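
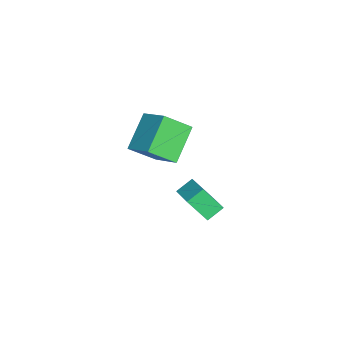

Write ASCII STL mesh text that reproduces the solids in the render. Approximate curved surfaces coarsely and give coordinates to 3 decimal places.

solid 
facet normal -0.613 -0.617 -0.494
outer loop
vertex -2.084 -1.219 -1.974
vertex -3.539 -0.719 -0.792
vertex -2.472 -0.059 -2.942
endloop
endfacet
facet normal 0.750 -0.258 -0.609
outer loop
vertex -1.461 0.959 -2.128
vertex -2.084 -1.219 -1.974
vertex -2.472 -0.059 -2.942
endloop
endfacet
facet normal -0.613 -0.617 -0.494
outer loop
vertex -2.472 -0.059 -2.942
vertex -3.539 -0.719 -0.792
vertex -3.927 0.44 -1.76
endloop
endfacet
facet normal -0.249 0.744 -0.621
outer loop
vertex -3.927 0.44 -1.76
vertex -1.461 0.959 -2.128
vertex -2.472 -0.059 -2.942
endloop
endfacet
facet normal 0.249 -0.743 0.621
outer loop
vertex -2.084 -1.219 -1.974
vertex -2.528 0.299 0.022
vertex -3.539 -0.719 -0.792
endloop
endfacet
facet normal 0.750 -0.258 -0.609
outer loop
vertex -1.073 -0.2 -1.16
vertex -2.084 -1.219 -1.974
vertex -1.461 0.959 -2.128
endloop
endfacet
facet normal 0.249 -0.743 0.621
outer loop
vertex -1.073 -0.2 -1.16
vertex -2.528 0.299 0.022
vertex -2.084 -1.219 -1.974
endloop
endfacet
facet normal -0.750 0.258 0.609
outer loop
vertex -3.539 -0.719 -0.792
vertex -2.528 0.299 0.022
vertex -3.927 0.44 -1.76
endloop
endfacet
facet normal -0.249 0.743 -0.621
outer loop
vertex -2.916 1.459 -0.946
vertex -1.461 0.959 -2.128
vertex -3.927 0.44 -1.76
endloop
endfacet
facet normal -0.750 0.257 0.609
outer loop
vertex -3.927 0.44 -1.76
vertex -2.528 0.299 0.022
vertex -2.916 1.459 -0.946
endloop
endfacet
facet normal 0.613 0.617 0.493
outer loop
vertex -2.916 1.459 -0.946
vertex -1.073 -0.2 -1.16
vertex -1.461 0.959 -2.128
endloop
endfacet
facet normal 0.613 0.617 0.494
outer loop
vertex -2.528 0.299 0.022
vertex -1.073 -0.2 -1.16
vertex -2.916 1.459 -0.946
endloop
endfacet
facet normal -0.841 -0.416 -0.347
outer loop
vertex 1.867 1.356 -0.882
vertex 1.396 1.943 -0.445
vertex 1.901 2.191 -1.967
endloop
endfacet
facet normal 0.541 -0.674 -0.502
outer loop
vertex 3.044 2.757 -1.495
vertex 1.867 1.356 -0.882
vertex 1.901 2.191 -1.967
endloop
endfacet
facet normal -0.841 -0.416 -0.347
outer loop
vertex 1.901 2.191 -1.967
vertex 1.396 1.943 -0.445
vertex 1.43 2.778 -1.53
endloop
endfacet
facet normal 0.025 0.610 -0.792
outer loop
vertex 1.43 2.778 -1.53
vertex 3.044 2.757 -1.495
vertex 1.901 2.191 -1.967
endloop
endfacet
facet normal -0.025 -0.610 0.792
outer loop
vertex 1.867 1.356 -0.882
vertex 2.539 2.509 0.027
vertex 1.396 1.943 -0.445
endloop
endfacet
facet normal 0.541 -0.674 -0.502
outer loop
vertex 3.01 1.922 -0.41
vertex 1.867 1.356 -0.882
vertex 3.044 2.757 -1.495
endloop
endfacet
facet normal -0.025 -0.610 0.792
outer loop
vertex 3.01 1.922 -0.41
vertex 2.539 2.509 0.027
vertex 1.867 1.356 -0.882
endloop
endfacet
facet normal -0.541 0.674 0.502
outer loop
vertex 1.396 1.943 -0.445
vertex 2.539 2.509 0.027
vertex 1.43 2.778 -1.53
endloop
endfacet
facet normal 0.025 0.610 -0.792
outer loop
vertex 2.573 3.344 -1.058
vertex 3.044 2.757 -1.495
vertex 1.43 2.778 -1.53
endloop
endfacet
facet normal -0.541 0.674 0.502
outer loop
vertex 1.43 2.778 -1.53
vertex 2.539 2.509 0.027
vertex 2.573 3.344 -1.058
endloop
endfacet
facet normal 0.841 0.416 0.347
outer loop
vertex 2.573 3.344 -1.058
vertex 3.01 1.922 -0.41
vertex 3.044 2.757 -1.495
endloop
endfacet
facet normal 0.841 0.416 0.347
outer loop
vertex 2.539 2.509 0.027
vertex 3.01 1.922 -0.41
vertex 2.573 3.344 -1.058
endloop
endfacet

endsolid


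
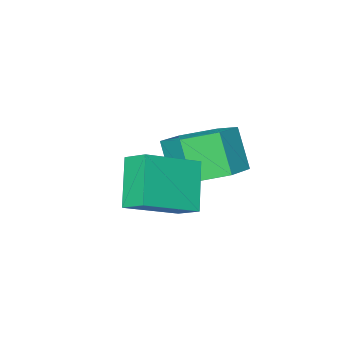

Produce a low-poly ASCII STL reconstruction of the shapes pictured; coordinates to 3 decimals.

solid 
facet normal 0.095 0.494 -0.864
outer loop
vertex -1.694 3.457 0.675
vertex -2.641 3.058 0.343
vertex -2.608 3.994 0.881
endloop
endfacet
facet normal 0.524 0.714 0.465
outer loop
vertex -1.694 3.457 0.675
vertex -2.608 3.994 0.881
vertex -1.832 2.742 1.928
endloop
endfacet
facet normal 0.524 0.714 0.465
outer loop
vertex -1.832 2.742 1.928
vertex -2.608 3.994 0.881
vertex -2.746 3.278 2.135
endloop
endfacet
facet normal -0.094 -0.494 0.865
outer loop
vertex -1.832 2.742 1.928
vertex -2.746 3.278 2.135
vertex -2.779 2.342 1.597
endloop
endfacet
facet normal 0.095 0.494 -0.865
outer loop
vertex -2.608 3.994 0.881
vertex -2.641 3.058 0.343
vertex -3.556 3.594 0.549
endloop
endfacet
facet normal -0.471 0.787 0.398
outer loop
vertex -2.608 3.994 0.881
vertex -3.556 3.594 0.549
vertex -2.746 3.278 2.135
endloop
endfacet
facet normal -0.471 0.787 0.398
outer loop
vertex -2.746 3.278 2.135
vertex -3.556 3.594 0.549
vertex -3.693 2.879 1.803
endloop
endfacet
facet normal -0.095 -0.494 0.864
outer loop
vertex -2.746 3.278 2.135
vertex -3.693 2.879 1.803
vertex -2.779 2.342 1.597
endloop
endfacet
facet normal 0.094 0.493 -0.865
outer loop
vertex -3.556 3.594 0.549
vertex -2.641 3.058 0.343
vertex -3.588 2.658 0.012
endloop
endfacet
facet normal -0.995 0.073 -0.067
outer loop
vertex -3.556 3.594 0.549
vertex -3.588 2.658 0.012
vertex -3.693 2.879 1.803
endloop
endfacet
facet normal -0.995 0.074 -0.067
outer loop
vertex -3.693 2.879 1.803
vertex -3.588 2.658 0.012
vertex -3.726 1.943 1.265
endloop
endfacet
facet normal -0.095 -0.494 0.864
outer loop
vertex -3.693 2.879 1.803
vertex -3.726 1.943 1.265
vertex -2.779 2.342 1.597
endloop
endfacet
facet normal 0.094 0.494 -0.865
outer loop
vertex -3.588 2.658 0.012
vertex -2.641 3.058 0.343
vertex -2.674 2.122 -0.195
endloop
endfacet
facet normal -0.524 -0.714 -0.465
outer loop
vertex -3.588 2.658 0.012
vertex -2.674 2.122 -0.195
vertex -3.726 1.943 1.265
endloop
endfacet
facet normal -0.524 -0.714 -0.465
outer loop
vertex -3.726 1.943 1.265
vertex -2.674 2.122 -0.195
vertex -2.812 1.406 1.059
endloop
endfacet
facet normal -0.095 -0.494 0.864
outer loop
vertex -3.726 1.943 1.265
vertex -2.812 1.406 1.059
vertex -2.779 2.342 1.597
endloop
endfacet
facet normal 0.095 0.494 -0.864
outer loop
vertex -2.674 2.122 -0.195
vertex -2.641 3.058 0.343
vertex -1.727 2.521 0.137
endloop
endfacet
facet normal 0.471 -0.787 -0.398
outer loop
vertex -2.674 2.122 -0.195
vertex -1.727 2.521 0.137
vertex -2.812 1.406 1.059
endloop
endfacet
facet normal 0.471 -0.787 -0.397
outer loop
vertex -2.812 1.406 1.059
vertex -1.727 2.521 0.137
vertex -1.864 1.806 1.391
endloop
endfacet
facet normal -0.095 -0.494 0.865
outer loop
vertex -2.812 1.406 1.059
vertex -1.864 1.806 1.391
vertex -2.779 2.342 1.597
endloop
endfacet
facet normal 0.095 0.494 -0.864
outer loop
vertex -1.727 2.521 0.137
vertex -2.641 3.058 0.343
vertex -1.694 3.457 0.675
endloop
endfacet
facet normal 0.995 -0.073 0.067
outer loop
vertex -1.727 2.521 0.137
vertex -1.694 3.457 0.675
vertex -1.864 1.806 1.391
endloop
endfacet
facet normal 0.995 -0.073 0.068
outer loop
vertex -1.864 1.806 1.391
vertex -1.694 3.457 0.675
vertex -1.832 2.742 1.928
endloop
endfacet
facet normal -0.094 -0.493 0.865
outer loop
vertex -1.864 1.806 1.391
vertex -1.832 2.742 1.928
vertex -2.779 2.342 1.597
endloop
endfacet
facet normal -0.426 -0.514 0.745
outer loop
vertex -0.094 3.574 2.442
vertex -1.747 3.776 1.636
vertex 0.032 2.825 1.997
endloop
endfacet
facet normal 0.893 -0.109 0.436
outer loop
vertex 0.727 3.664 0.784
vertex -0.094 3.574 2.442
vertex 0.032 2.825 1.997
endloop
endfacet
facet normal -0.426 -0.515 0.744
outer loop
vertex 0.032 2.825 1.997
vertex -1.747 3.776 1.636
vertex -1.621 3.028 1.19
endloop
endfacet
facet normal 0.143 -0.850 -0.506
outer loop
vertex -1.621 3.028 1.19
vertex 0.727 3.664 0.784
vertex 0.032 2.825 1.997
endloop
endfacet
facet normal -0.143 0.850 0.506
outer loop
vertex -0.094 3.574 2.442
vertex -1.052 4.615 0.423
vertex -1.747 3.776 1.636
endloop
endfacet
facet normal 0.893 -0.110 0.436
outer loop
vertex 0.601 4.412 1.23
vertex -0.094 3.574 2.442
vertex 0.727 3.664 0.784
endloop
endfacet
facet normal -0.143 0.851 0.506
outer loop
vertex 0.601 4.412 1.23
vertex -1.052 4.615 0.423
vertex -0.094 3.574 2.442
endloop
endfacet
facet normal -0.893 0.110 -0.436
outer loop
vertex -1.747 3.776 1.636
vertex -1.052 4.615 0.423
vertex -1.621 3.028 1.19
endloop
endfacet
facet normal 0.143 -0.851 -0.506
outer loop
vertex -0.926 3.866 -0.022
vertex 0.727 3.664 0.784
vertex -1.621 3.028 1.19
endloop
endfacet
facet normal -0.893 0.109 -0.437
outer loop
vertex -1.621 3.028 1.19
vertex -1.052 4.615 0.423
vertex -0.926 3.866 -0.022
endloop
endfacet
facet normal 0.426 0.515 -0.744
outer loop
vertex -0.926 3.866 -0.022
vertex 0.601 4.412 1.23
vertex 0.727 3.664 0.784
endloop
endfacet
facet normal 0.426 0.514 -0.744
outer loop
vertex -1.052 4.615 0.423
vertex 0.601 4.412 1.23
vertex -0.926 3.866 -0.022
endloop
endfacet

endsolid


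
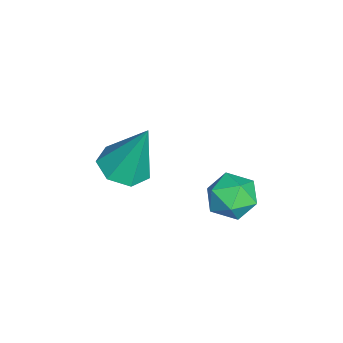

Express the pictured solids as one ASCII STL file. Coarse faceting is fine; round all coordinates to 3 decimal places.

solid 
facet normal -0.216 0.974 -0.069
outer loop
vertex 1.454 0.076 0.091
vertex 1.294 0.094 0.841
vertex 2.008 0.235 0.598
endloop
endfacet
facet normal 0.277 0.788 -0.550
outer loop
vertex 1.454 0.076 0.091
vertex 2.008 0.235 0.598
vertex 2.153 -0.23 0.005
endloop
endfacet
facet normal 0.002 0.275 -0.961
outer loop
vertex 1.454 0.076 0.091
vertex 2.153 -0.23 0.005
vertex 1.527 -0.658 -0.119
endloop
endfacet
facet normal -0.662 0.144 -0.735
outer loop
vertex 1.454 0.076 0.091
vertex 1.527 -0.658 -0.119
vertex 0.997 -0.458 0.398
endloop
endfacet
facet normal -0.797 0.576 -0.184
outer loop
vertex 1.454 0.076 0.091
vertex 0.997 -0.458 0.398
vertex 1.294 0.094 0.841
endloop
endfacet
facet normal 0.836 0.512 -0.197
outer loop
vertex 2.153 -0.23 0.005
vertex 2.008 0.235 0.598
vertex 2.423 -0.402 0.702
endloop
endfacet
facet normal 0.037 0.814 0.580
outer loop
vertex 2.008 0.235 0.598
vertex 1.294 0.094 0.841
vertex 1.893 -0.202 1.219
endloop
endfacet
facet normal -0.904 0.171 0.392
outer loop
vertex 1.294 0.094 0.841
vertex 0.997 -0.458 0.398
vertex 1.267 -0.63 1.095
endloop
endfacet
facet normal -0.686 -0.529 -0.499
outer loop
vertex 0.997 -0.458 0.398
vertex 1.527 -0.658 -0.119
vertex 1.412 -1.095 0.502
endloop
endfacet
facet normal 0.389 -0.318 -0.865
outer loop
vertex 1.527 -0.658 -0.119
vertex 2.153 -0.23 0.005
vertex 2.126 -0.954 0.259
endloop
endfacet
facet normal 0.662 -0.144 0.735
outer loop
vertex 1.966 -0.936 1.009
vertex 2.423 -0.402 0.702
vertex 1.893 -0.202 1.219
endloop
endfacet
facet normal -0.002 -0.275 0.961
outer loop
vertex 1.966 -0.936 1.009
vertex 1.893 -0.202 1.219
vertex 1.267 -0.63 1.095
endloop
endfacet
facet normal -0.277 -0.788 0.550
outer loop
vertex 1.966 -0.936 1.009
vertex 1.267 -0.63 1.095
vertex 1.412 -1.095 0.502
endloop
endfacet
facet normal 0.216 -0.974 0.069
outer loop
vertex 1.966 -0.936 1.009
vertex 1.412 -1.095 0.502
vertex 2.126 -0.954 0.259
endloop
endfacet
facet normal 0.797 -0.576 0.184
outer loop
vertex 1.966 -0.936 1.009
vertex 2.126 -0.954 0.259
vertex 2.423 -0.402 0.702
endloop
endfacet
facet normal 0.686 0.529 0.499
outer loop
vertex 1.893 -0.202 1.219
vertex 2.423 -0.402 0.702
vertex 2.008 0.235 0.598
endloop
endfacet
facet normal -0.389 0.318 0.865
outer loop
vertex 1.267 -0.63 1.095
vertex 1.893 -0.202 1.219
vertex 1.294 0.094 0.841
endloop
endfacet
facet normal -0.836 -0.512 0.197
outer loop
vertex 1.412 -1.095 0.502
vertex 1.267 -0.63 1.095
vertex 0.997 -0.458 0.398
endloop
endfacet
facet normal -0.037 -0.814 -0.580
outer loop
vertex 2.126 -0.954 0.259
vertex 1.412 -1.095 0.502
vertex 1.527 -0.658 -0.119
endloop
endfacet
facet normal 0.904 -0.171 -0.392
outer loop
vertex 2.423 -0.402 0.702
vertex 2.126 -0.954 0.259
vertex 2.153 -0.23 0.005
endloop
endfacet
facet normal -0.096 -0.357 -0.929
outer loop
vertex 1.124 -3.12 0.071
vertex 0.409 -3.401 0.253
vertex 0.6 -2.692 -0.039
endloop
endfacet
facet normal 0.631 0.776 0.013
outer loop
vertex 1.124 -3.12 0.071
vertex 0.6 -2.692 -0.039
vertex 0.591 -2.719 2.027
endloop
endfacet
facet normal -0.095 -0.357 -0.929
outer loop
vertex 0.6 -2.692 -0.039
vertex 0.409 -3.401 0.253
vertex -0.068 -2.798 0.07
endloop
endfacet
facet normal -0.155 0.988 0.012
outer loop
vertex 0.6 -2.692 -0.039
vertex -0.068 -2.798 0.07
vertex 0.591 -2.719 2.027
endloop
endfacet
facet normal -0.095 -0.357 -0.929
outer loop
vertex -0.068 -2.798 0.07
vertex 0.409 -3.401 0.253
vertex -0.378 -3.358 0.317
endloop
endfacet
facet normal -0.798 0.550 0.246
outer loop
vertex -0.068 -2.798 0.07
vertex -0.378 -3.358 0.317
vertex 0.591 -2.719 2.027
endloop
endfacet
facet normal -0.095 -0.358 -0.929
outer loop
vertex -0.378 -3.358 0.317
vertex 0.409 -3.401 0.253
vertex -0.095 -3.95 0.516
endloop
endfacet
facet normal -0.815 -0.208 0.540
outer loop
vertex -0.378 -3.358 0.317
vertex -0.095 -3.95 0.516
vertex 0.591 -2.719 2.027
endloop
endfacet
facet normal -0.096 -0.357 -0.929
outer loop
vertex -0.095 -3.95 0.516
vertex 0.409 -3.401 0.253
vertex 0.567 -4.129 0.516
endloop
endfacet
facet normal -0.194 -0.716 0.671
outer loop
vertex -0.095 -3.95 0.516
vertex 0.567 -4.129 0.516
vertex 0.591 -2.719 2.027
endloop
endfacet
facet normal -0.096 -0.357 -0.929
outer loop
vertex 0.567 -4.129 0.516
vertex 0.409 -3.401 0.253
vertex 1.11 -3.759 0.318
endloop
endfacet
facet normal 0.599 -0.590 0.541
outer loop
vertex 0.567 -4.129 0.516
vertex 1.11 -3.759 0.318
vertex 0.591 -2.719 2.027
endloop
endfacet
facet normal -0.096 -0.357 -0.929
outer loop
vertex 1.11 -3.759 0.318
vertex 0.409 -3.401 0.253
vertex 1.124 -3.12 0.071
endloop
endfacet
facet normal 0.966 0.075 0.248
outer loop
vertex 1.11 -3.759 0.318
vertex 1.124 -3.12 0.071
vertex 0.591 -2.719 2.027
endloop
endfacet

endsolid


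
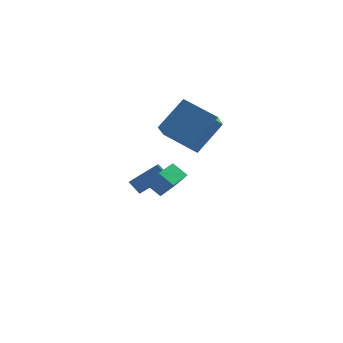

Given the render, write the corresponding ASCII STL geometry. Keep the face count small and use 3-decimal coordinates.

solid 
facet normal -0.682 -0.702 0.205
outer loop
vertex -0.26 -4.028 2.335
vertex -0.799 -3.735 1.545
vertex 0.229 -4.671 1.763
endloop
endfacet
facet normal 0.539 -0.293 0.790
outer loop
vertex 1.519 -3.345 1.375
vertex -0.26 -4.028 2.335
vertex 0.229 -4.671 1.763
endloop
endfacet
facet normal -0.682 -0.702 0.205
outer loop
vertex 0.229 -4.671 1.763
vertex -0.799 -3.735 1.545
vertex -0.31 -4.378 0.973
endloop
endfacet
facet normal 0.494 -0.650 -0.578
outer loop
vertex -0.31 -4.378 0.973
vertex 1.519 -3.345 1.375
vertex 0.229 -4.671 1.763
endloop
endfacet
facet normal -0.494 0.650 0.578
outer loop
vertex -0.26 -4.028 2.335
vertex 0.491 -2.409 1.157
vertex -0.799 -3.735 1.545
endloop
endfacet
facet normal 0.539 -0.293 0.790
outer loop
vertex 1.03 -2.702 1.947
vertex -0.26 -4.028 2.335
vertex 1.519 -3.345 1.375
endloop
endfacet
facet normal -0.494 0.650 0.578
outer loop
vertex 1.03 -2.702 1.947
vertex 0.491 -2.409 1.157
vertex -0.26 -4.028 2.335
endloop
endfacet
facet normal -0.539 0.293 -0.790
outer loop
vertex -0.799 -3.735 1.545
vertex 0.491 -2.409 1.157
vertex -0.31 -4.378 0.973
endloop
endfacet
facet normal 0.494 -0.650 -0.578
outer loop
vertex 0.98 -3.052 0.585
vertex 1.519 -3.345 1.375
vertex -0.31 -4.378 0.973
endloop
endfacet
facet normal -0.539 0.293 -0.790
outer loop
vertex -0.31 -4.378 0.973
vertex 0.491 -2.409 1.157
vertex 0.98 -3.052 0.585
endloop
endfacet
facet normal 0.682 0.702 -0.205
outer loop
vertex 0.98 -3.052 0.585
vertex 1.03 -2.702 1.947
vertex 1.519 -3.345 1.375
endloop
endfacet
facet normal 0.682 0.702 -0.205
outer loop
vertex 0.491 -2.409 1.157
vertex 1.03 -2.702 1.947
vertex 0.98 -3.052 0.585
endloop
endfacet
facet normal -0.388 0.624 0.678
outer loop
vertex 0.938 2.912 -2.628
vertex 2.441 2.747 -1.615
vertex 1.318 3.634 -3.075
endloop
endfacet
facet normal -0.826 0.090 -0.556
outer loop
vertex 1.679 3.053 -3.705
vertex 0.938 2.912 -2.628
vertex 1.318 3.634 -3.075
endloop
endfacet
facet normal -0.388 0.624 0.678
outer loop
vertex 1.318 3.634 -3.075
vertex 2.441 2.747 -1.615
vertex 2.821 3.469 -2.062
endloop
endfacet
facet normal 0.409 0.776 -0.481
outer loop
vertex 2.821 3.469 -2.062
vertex 1.679 3.053 -3.705
vertex 1.318 3.634 -3.075
endloop
endfacet
facet normal -0.409 -0.776 0.481
outer loop
vertex 0.938 2.912 -2.628
vertex 2.802 2.166 -2.245
vertex 2.441 2.747 -1.615
endloop
endfacet
facet normal -0.826 0.090 -0.556
outer loop
vertex 1.299 2.331 -3.258
vertex 0.938 2.912 -2.628
vertex 1.679 3.053 -3.705
endloop
endfacet
facet normal -0.409 -0.776 0.481
outer loop
vertex 1.299 2.331 -3.258
vertex 2.802 2.166 -2.245
vertex 0.938 2.912 -2.628
endloop
endfacet
facet normal 0.826 -0.090 0.556
outer loop
vertex 2.441 2.747 -1.615
vertex 2.802 2.166 -2.245
vertex 2.821 3.469 -2.062
endloop
endfacet
facet normal 0.409 0.776 -0.481
outer loop
vertex 3.182 2.888 -2.692
vertex 1.679 3.053 -3.705
vertex 2.821 3.469 -2.062
endloop
endfacet
facet normal 0.826 -0.090 0.556
outer loop
vertex 2.821 3.469 -2.062
vertex 2.802 2.166 -2.245
vertex 3.182 2.888 -2.692
endloop
endfacet
facet normal 0.388 -0.624 -0.678
outer loop
vertex 3.182 2.888 -2.692
vertex 1.299 2.331 -3.258
vertex 1.679 3.053 -3.705
endloop
endfacet
facet normal 0.388 -0.624 -0.678
outer loop
vertex 2.802 2.166 -2.245
vertex 1.299 2.331 -3.258
vertex 3.182 2.888 -2.692
endloop
endfacet
facet normal -0.546 0.769 0.332
outer loop
vertex 3.132 0.917 4.075
vertex 3.896 2.016 2.785
vertex 1.533 0.387 2.677
endloop
endfacet
facet normal -0.411 -0.591 0.694
outer loop
vertex 2.684 -1.236 1.975
vertex 3.132 0.917 4.075
vertex 1.533 0.387 2.677
endloop
endfacet
facet normal -0.546 0.769 0.333
outer loop
vertex 1.533 0.387 2.677
vertex 3.896 2.016 2.785
vertex 2.297 1.487 1.386
endloop
endfacet
facet normal -0.731 -0.242 -0.639
outer loop
vertex 2.297 1.487 1.386
vertex 2.684 -1.236 1.975
vertex 1.533 0.387 2.677
endloop
endfacet
facet normal 0.731 0.242 0.639
outer loop
vertex 3.132 0.917 4.075
vertex 5.047 0.393 2.083
vertex 3.896 2.016 2.785
endloop
endfacet
facet normal -0.411 -0.591 0.694
outer loop
vertex 4.283 -0.707 3.374
vertex 3.132 0.917 4.075
vertex 2.684 -1.236 1.975
endloop
endfacet
facet normal 0.730 0.242 0.639
outer loop
vertex 4.283 -0.707 3.374
vertex 5.047 0.393 2.083
vertex 3.132 0.917 4.075
endloop
endfacet
facet normal 0.411 0.592 -0.694
outer loop
vertex 3.896 2.016 2.785
vertex 5.047 0.393 2.083
vertex 2.297 1.487 1.386
endloop
endfacet
facet normal -0.730 -0.242 -0.639
outer loop
vertex 3.448 -0.137 0.685
vertex 2.684 -1.236 1.975
vertex 2.297 1.487 1.386
endloop
endfacet
facet normal 0.411 0.591 -0.694
outer loop
vertex 2.297 1.487 1.386
vertex 5.047 0.393 2.083
vertex 3.448 -0.137 0.685
endloop
endfacet
facet normal 0.545 -0.769 -0.332
outer loop
vertex 3.448 -0.137 0.685
vertex 4.283 -0.707 3.374
vertex 2.684 -1.236 1.975
endloop
endfacet
facet normal 0.546 -0.769 -0.332
outer loop
vertex 5.047 0.393 2.083
vertex 4.283 -0.707 3.374
vertex 3.448 -0.137 0.685
endloop
endfacet

endsolid


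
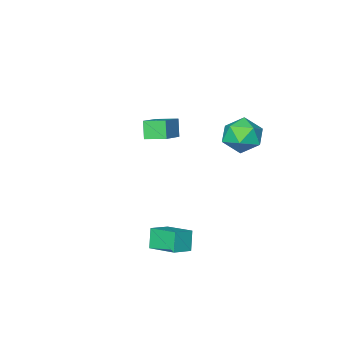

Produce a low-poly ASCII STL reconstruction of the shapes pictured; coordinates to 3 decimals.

solid 
facet normal -0.929 -0.084 -0.360
outer loop
vertex 1.545 2.187 -2.821
vertex 1.233 3.655 -2.359
vertex 1.894 2.574 -3.813
endloop
endfacet
facet normal 0.198 -0.935 -0.295
outer loop
vertex 2.907 2.665 -3.421
vertex 1.545 2.187 -2.821
vertex 1.894 2.574 -3.813
endloop
endfacet
facet normal -0.929 -0.084 -0.360
outer loop
vertex 1.894 2.574 -3.813
vertex 1.233 3.655 -2.359
vertex 1.582 4.041 -3.351
endloop
endfacet
facet normal 0.312 0.345 -0.885
outer loop
vertex 1.582 4.041 -3.351
vertex 2.907 2.665 -3.421
vertex 1.894 2.574 -3.813
endloop
endfacet
facet normal -0.312 -0.345 0.885
outer loop
vertex 1.545 2.187 -2.821
vertex 2.246 3.746 -1.967
vertex 1.233 3.655 -2.359
endloop
endfacet
facet normal 0.199 -0.935 -0.294
outer loop
vertex 2.558 2.279 -2.429
vertex 1.545 2.187 -2.821
vertex 2.907 2.665 -3.421
endloop
endfacet
facet normal -0.311 -0.345 0.885
outer loop
vertex 2.558 2.279 -2.429
vertex 2.246 3.746 -1.967
vertex 1.545 2.187 -2.821
endloop
endfacet
facet normal -0.198 0.935 0.294
outer loop
vertex 1.233 3.655 -2.359
vertex 2.246 3.746 -1.967
vertex 1.582 4.041 -3.351
endloop
endfacet
facet normal 0.311 0.345 -0.886
outer loop
vertex 2.595 4.133 -2.959
vertex 2.907 2.665 -3.421
vertex 1.582 4.041 -3.351
endloop
endfacet
facet normal -0.199 0.935 0.295
outer loop
vertex 1.582 4.041 -3.351
vertex 2.246 3.746 -1.967
vertex 2.595 4.133 -2.959
endloop
endfacet
facet normal 0.929 0.084 0.360
outer loop
vertex 2.595 4.133 -2.959
vertex 2.558 2.279 -2.429
vertex 2.907 2.665 -3.421
endloop
endfacet
facet normal 0.929 0.084 0.360
outer loop
vertex 2.246 3.746 -1.967
vertex 2.558 2.279 -2.429
vertex 2.595 4.133 -2.959
endloop
endfacet
facet normal -0.776 -0.451 -0.441
outer loop
vertex -2.006 -3.678 0.09
vertex -2.671 -2.771 0.331
vertex -1.732 -3.228 -0.852
endloop
endfacet
facet normal 0.578 -0.789 -0.209
outer loop
vertex -0.429 -2.469 -0.111
vertex -2.006 -3.678 0.09
vertex -1.732 -3.228 -0.852
endloop
endfacet
facet normal -0.776 -0.451 -0.441
outer loop
vertex -1.732 -3.228 -0.852
vertex -2.671 -2.771 0.331
vertex -2.397 -2.32 -0.612
endloop
endfacet
facet normal 0.254 0.417 -0.873
outer loop
vertex -2.397 -2.32 -0.612
vertex -0.429 -2.469 -0.111
vertex -1.732 -3.228 -0.852
endloop
endfacet
facet normal -0.253 -0.417 0.873
outer loop
vertex -2.006 -3.678 0.09
vertex -1.368 -2.012 1.072
vertex -2.671 -2.771 0.331
endloop
endfacet
facet normal 0.578 -0.789 -0.209
outer loop
vertex -0.703 -2.92 0.832
vertex -2.006 -3.678 0.09
vertex -0.429 -2.469 -0.111
endloop
endfacet
facet normal -0.254 -0.417 0.873
outer loop
vertex -0.703 -2.92 0.832
vertex -1.368 -2.012 1.072
vertex -2.006 -3.678 0.09
endloop
endfacet
facet normal -0.578 0.789 0.209
outer loop
vertex -2.671 -2.771 0.331
vertex -1.368 -2.012 1.072
vertex -2.397 -2.32 -0.612
endloop
endfacet
facet normal 0.254 0.418 -0.872
outer loop
vertex -1.094 -1.562 0.13
vertex -0.429 -2.469 -0.111
vertex -2.397 -2.32 -0.612
endloop
endfacet
facet normal -0.578 0.789 0.209
outer loop
vertex -2.397 -2.32 -0.612
vertex -1.368 -2.012 1.072
vertex -1.094 -1.562 0.13
endloop
endfacet
facet normal 0.776 0.451 0.441
outer loop
vertex -1.094 -1.562 0.13
vertex -0.703 -2.92 0.832
vertex -0.429 -2.469 -0.111
endloop
endfacet
facet normal 0.776 0.451 0.441
outer loop
vertex -1.368 -2.012 1.072
vertex -0.703 -2.92 0.832
vertex -1.094 -1.562 0.13
endloop
endfacet
facet normal -0.855 -0.341 0.390
outer loop
vertex -3.617 2.527 2.01
vertex -3.375 1.529 1.668
vertex -3.058 1.857 2.65
endloop
endfacet
facet normal -0.611 0.217 0.761
outer loop
vertex -3.617 2.527 2.01
vertex -3.058 1.857 2.65
vertex -2.775 2.9 2.58
endloop
endfacet
facet normal -0.554 0.771 0.314
outer loop
vertex -3.617 2.527 2.01
vertex -2.775 2.9 2.58
vertex -2.917 3.216 1.554
endloop
endfacet
facet normal -0.763 0.555 -0.332
outer loop
vertex -3.617 2.527 2.01
vertex -2.917 3.216 1.554
vertex -3.288 2.369 0.99
endloop
endfacet
facet normal -0.949 -0.132 -0.286
outer loop
vertex -3.617 2.527 2.01
vertex -3.288 2.369 0.99
vertex -3.375 1.529 1.668
endloop
endfacet
facet normal 0.043 0.055 0.998
outer loop
vertex -2.775 2.9 2.58
vertex -3.058 1.857 2.65
vertex -2.012 2.131 2.59
endloop
endfacet
facet normal -0.353 -0.847 0.397
outer loop
vertex -3.058 1.857 2.65
vertex -3.375 1.529 1.668
vertex -2.383 1.284 2.026
endloop
endfacet
facet normal -0.505 -0.510 -0.697
outer loop
vertex -3.375 1.529 1.668
vertex -3.288 2.369 0.99
vertex -2.525 1.6 1.0
endloop
endfacet
facet normal -0.202 0.603 -0.772
outer loop
vertex -3.288 2.369 0.99
vertex -2.917 3.216 1.554
vertex -2.242 2.643 0.93
endloop
endfacet
facet normal 0.136 0.952 0.274
outer loop
vertex -2.917 3.216 1.554
vertex -2.775 2.9 2.58
vertex -1.925 2.971 1.912
endloop
endfacet
facet normal 0.763 -0.555 0.332
outer loop
vertex -1.683 1.973 1.57
vertex -2.012 2.131 2.59
vertex -2.383 1.284 2.026
endloop
endfacet
facet normal 0.554 -0.771 -0.314
outer loop
vertex -1.683 1.973 1.57
vertex -2.383 1.284 2.026
vertex -2.525 1.6 1.0
endloop
endfacet
facet normal 0.611 -0.217 -0.761
outer loop
vertex -1.683 1.973 1.57
vertex -2.525 1.6 1.0
vertex -2.242 2.643 0.93
endloop
endfacet
facet normal 0.855 0.341 -0.390
outer loop
vertex -1.683 1.973 1.57
vertex -2.242 2.643 0.93
vertex -1.925 2.971 1.912
endloop
endfacet
facet normal 0.949 0.132 0.286
outer loop
vertex -1.683 1.973 1.57
vertex -1.925 2.971 1.912
vertex -2.012 2.131 2.59
endloop
endfacet
facet normal 0.202 -0.603 0.772
outer loop
vertex -2.383 1.284 2.026
vertex -2.012 2.131 2.59
vertex -3.058 1.857 2.65
endloop
endfacet
facet normal -0.136 -0.952 -0.274
outer loop
vertex -2.525 1.6 1.0
vertex -2.383 1.284 2.026
vertex -3.375 1.529 1.668
endloop
endfacet
facet normal -0.043 -0.055 -0.998
outer loop
vertex -2.242 2.643 0.93
vertex -2.525 1.6 1.0
vertex -3.288 2.369 0.99
endloop
endfacet
facet normal 0.353 0.847 -0.397
outer loop
vertex -1.925 2.971 1.912
vertex -2.242 2.643 0.93
vertex -2.917 3.216 1.554
endloop
endfacet
facet normal 0.505 0.510 0.697
outer loop
vertex -2.012 2.131 2.59
vertex -1.925 2.971 1.912
vertex -2.775 2.9 2.58
endloop
endfacet

endsolid


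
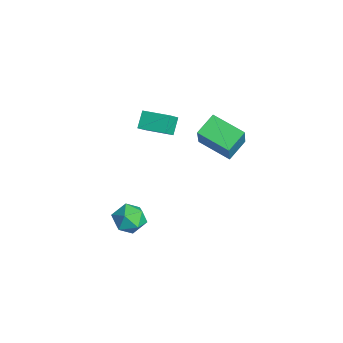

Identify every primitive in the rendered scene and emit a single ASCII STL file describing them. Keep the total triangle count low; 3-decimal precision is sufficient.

solid 
facet normal -0.882 0.166 0.442
outer loop
vertex -1.969 -0.916 -3.845
vertex -1.508 -0.752 -2.987
vertex -1.678 -0.002 -3.607
endloop
endfacet
facet normal -0.903 0.352 -0.246
outer loop
vertex -1.969 -0.916 -3.845
vertex -1.678 -0.002 -3.607
vertex -1.556 -0.334 -4.53
endloop
endfacet
facet normal -0.740 -0.223 -0.635
outer loop
vertex -1.969 -0.916 -3.845
vertex -1.556 -0.334 -4.53
vertex -1.311 -1.29 -4.48
endloop
endfacet
facet normal -0.616 -0.765 -0.188
outer loop
vertex -1.969 -0.916 -3.845
vertex -1.311 -1.29 -4.48
vertex -1.281 -1.548 -3.526
endloop
endfacet
facet normal -0.704 -0.525 0.479
outer loop
vertex -1.969 -0.916 -3.845
vertex -1.281 -1.548 -3.526
vertex -1.508 -0.752 -2.987
endloop
endfacet
facet normal -0.398 0.845 -0.357
outer loop
vertex -1.556 -0.334 -4.53
vertex -1.678 -0.002 -3.607
vertex -0.839 0.188 -4.094
endloop
endfacet
facet normal -0.364 0.543 0.757
outer loop
vertex -1.678 -0.002 -3.607
vertex -1.508 -0.752 -2.987
vertex -0.809 -0.07 -3.14
endloop
endfacet
facet normal -0.078 -0.574 0.815
outer loop
vertex -1.508 -0.752 -2.987
vertex -1.281 -1.548 -3.526
vertex -0.564 -1.026 -3.09
endloop
endfacet
facet normal 0.066 -0.963 -0.262
outer loop
vertex -1.281 -1.548 -3.526
vertex -1.311 -1.29 -4.48
vertex -0.442 -1.358 -4.013
endloop
endfacet
facet normal -0.133 -0.086 -0.987
outer loop
vertex -1.311 -1.29 -4.48
vertex -1.556 -0.334 -4.53
vertex -0.612 -0.608 -4.633
endloop
endfacet
facet normal 0.616 0.765 0.188
outer loop
vertex -0.151 -0.444 -3.775
vertex -0.839 0.188 -4.094
vertex -0.809 -0.07 -3.14
endloop
endfacet
facet normal 0.740 0.223 0.635
outer loop
vertex -0.151 -0.444 -3.775
vertex -0.809 -0.07 -3.14
vertex -0.564 -1.026 -3.09
endloop
endfacet
facet normal 0.903 -0.352 0.246
outer loop
vertex -0.151 -0.444 -3.775
vertex -0.564 -1.026 -3.09
vertex -0.442 -1.358 -4.013
endloop
endfacet
facet normal 0.882 -0.166 -0.442
outer loop
vertex -0.151 -0.444 -3.775
vertex -0.442 -1.358 -4.013
vertex -0.612 -0.608 -4.633
endloop
endfacet
facet normal 0.704 0.525 -0.479
outer loop
vertex -0.151 -0.444 -3.775
vertex -0.612 -0.608 -4.633
vertex -0.839 0.188 -4.094
endloop
endfacet
facet normal -0.066 0.963 0.262
outer loop
vertex -0.809 -0.07 -3.14
vertex -0.839 0.188 -4.094
vertex -1.678 -0.002 -3.607
endloop
endfacet
facet normal 0.133 0.086 0.987
outer loop
vertex -0.564 -1.026 -3.09
vertex -0.809 -0.07 -3.14
vertex -1.508 -0.752 -2.987
endloop
endfacet
facet normal 0.398 -0.845 0.357
outer loop
vertex -0.442 -1.358 -4.013
vertex -0.564 -1.026 -3.09
vertex -1.281 -1.548 -3.526
endloop
endfacet
facet normal 0.364 -0.543 -0.757
outer loop
vertex -0.612 -0.608 -4.633
vertex -0.442 -1.358 -4.013
vertex -1.311 -1.29 -4.48
endloop
endfacet
facet normal 0.078 0.574 -0.815
outer loop
vertex -0.839 0.188 -4.094
vertex -0.612 -0.608 -4.633
vertex -1.556 -0.334 -4.53
endloop
endfacet
facet normal -0.623 -0.777 -0.088
outer loop
vertex -2.642 0.153 1.826
vertex -3.255 0.555 2.619
vertex -3.218 0.696 1.106
endloop
endfacet
facet normal 0.568 -0.372 -0.735
outer loop
vertex -2.265 1.885 1.241
vertex -2.642 0.153 1.826
vertex -3.218 0.696 1.106
endloop
endfacet
facet normal -0.623 -0.777 -0.088
outer loop
vertex -3.218 0.696 1.106
vertex -3.255 0.555 2.619
vertex -3.831 1.098 1.899
endloop
endfacet
facet normal -0.538 0.508 -0.673
outer loop
vertex -3.831 1.098 1.899
vertex -2.265 1.885 1.241
vertex -3.218 0.696 1.106
endloop
endfacet
facet normal 0.538 -0.508 0.673
outer loop
vertex -2.642 0.153 1.826
vertex -2.302 1.744 2.754
vertex -3.255 0.555 2.619
endloop
endfacet
facet normal 0.568 -0.372 -0.735
outer loop
vertex -1.689 1.342 1.961
vertex -2.642 0.153 1.826
vertex -2.265 1.885 1.241
endloop
endfacet
facet normal 0.538 -0.508 0.673
outer loop
vertex -1.689 1.342 1.961
vertex -2.302 1.744 2.754
vertex -2.642 0.153 1.826
endloop
endfacet
facet normal -0.568 0.372 0.735
outer loop
vertex -3.255 0.555 2.619
vertex -2.302 1.744 2.754
vertex -3.831 1.098 1.899
endloop
endfacet
facet normal -0.538 0.508 -0.673
outer loop
vertex -2.878 2.287 2.034
vertex -2.265 1.885 1.241
vertex -3.831 1.098 1.899
endloop
endfacet
facet normal -0.568 0.372 0.735
outer loop
vertex -3.831 1.098 1.899
vertex -2.302 1.744 2.754
vertex -2.878 2.287 2.034
endloop
endfacet
facet normal 0.623 0.777 0.088
outer loop
vertex -2.878 2.287 2.034
vertex -1.689 1.342 1.961
vertex -2.265 1.885 1.241
endloop
endfacet
facet normal 0.623 0.777 0.088
outer loop
vertex -2.302 1.744 2.754
vertex -1.689 1.342 1.961
vertex -2.878 2.287 2.034
endloop
endfacet
facet normal -0.557 0.183 -0.810
outer loop
vertex -1.962 3.893 1.942
vertex -0.699 5.141 1.356
vertex -1.319 2.933 1.283
endloop
endfacet
facet normal -0.675 -0.668 0.314
outer loop
vertex -0.121 2.539 3.024
vertex -1.962 3.893 1.942
vertex -1.319 2.933 1.283
endloop
endfacet
facet normal -0.557 0.183 -0.810
outer loop
vertex -1.319 2.933 1.283
vertex -0.699 5.141 1.356
vertex -0.056 4.181 0.697
endloop
endfacet
facet normal 0.483 -0.722 -0.496
outer loop
vertex -0.056 4.181 0.697
vertex -0.121 2.539 3.024
vertex -1.319 2.933 1.283
endloop
endfacet
facet normal -0.483 0.722 0.496
outer loop
vertex -1.962 3.893 1.942
vertex 0.499 4.747 3.097
vertex -0.699 5.141 1.356
endloop
endfacet
facet normal -0.675 -0.668 0.314
outer loop
vertex -0.764 3.499 3.683
vertex -1.962 3.893 1.942
vertex -0.121 2.539 3.024
endloop
endfacet
facet normal -0.483 0.722 0.496
outer loop
vertex -0.764 3.499 3.683
vertex 0.499 4.747 3.097
vertex -1.962 3.893 1.942
endloop
endfacet
facet normal 0.675 0.668 -0.314
outer loop
vertex -0.699 5.141 1.356
vertex 0.499 4.747 3.097
vertex -0.056 4.181 0.697
endloop
endfacet
facet normal 0.483 -0.722 -0.496
outer loop
vertex 1.142 3.787 2.438
vertex -0.121 2.539 3.024
vertex -0.056 4.181 0.697
endloop
endfacet
facet normal 0.675 0.668 -0.314
outer loop
vertex -0.056 4.181 0.697
vertex 0.499 4.747 3.097
vertex 1.142 3.787 2.438
endloop
endfacet
facet normal 0.557 -0.183 0.810
outer loop
vertex 1.142 3.787 2.438
vertex -0.764 3.499 3.683
vertex -0.121 2.539 3.024
endloop
endfacet
facet normal 0.557 -0.183 0.810
outer loop
vertex 0.499 4.747 3.097
vertex -0.764 3.499 3.683
vertex 1.142 3.787 2.438
endloop
endfacet

endsolid


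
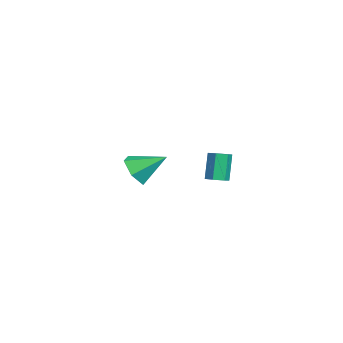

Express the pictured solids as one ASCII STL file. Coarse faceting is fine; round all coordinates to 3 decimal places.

solid 
facet normal 0.351 -0.099 -0.931
outer loop
vertex 2.774 -1.368 -2.304
vertex 2.321 -1.171 -2.496
vertex 2.723 -0.846 -2.379
endloop
endfacet
facet normal 0.931 0.139 0.336
outer loop
vertex 2.774 -1.368 -2.304
vertex 2.723 -0.846 -2.379
vertex 2.272 -1.226 -0.973
endloop
endfacet
facet normal 0.931 0.139 0.336
outer loop
vertex 2.272 -1.226 -0.973
vertex 2.723 -0.846 -2.379
vertex 2.221 -0.704 -1.047
endloop
endfacet
facet normal -0.350 0.098 0.932
outer loop
vertex 2.272 -1.226 -0.973
vertex 2.221 -0.704 -1.047
vertex 1.819 -1.029 -1.164
endloop
endfacet
facet normal 0.351 -0.099 -0.931
outer loop
vertex 2.723 -0.846 -2.379
vertex 2.321 -1.171 -2.496
vertex 2.27 -0.649 -2.571
endloop
endfacet
facet normal 0.382 0.923 0.046
outer loop
vertex 2.723 -0.846 -2.379
vertex 2.27 -0.649 -2.571
vertex 2.221 -0.704 -1.047
endloop
endfacet
facet normal 0.382 0.923 0.046
outer loop
vertex 2.221 -0.704 -1.047
vertex 2.27 -0.649 -2.571
vertex 1.768 -0.507 -1.239
endloop
endfacet
facet normal -0.351 0.099 0.931
outer loop
vertex 2.221 -0.704 -1.047
vertex 1.768 -0.507 -1.239
vertex 1.819 -1.029 -1.164
endloop
endfacet
facet normal 0.349 -0.100 -0.932
outer loop
vertex 2.27 -0.649 -2.571
vertex 2.321 -1.171 -2.496
vertex 1.868 -0.974 -2.687
endloop
endfacet
facet normal -0.549 0.783 -0.291
outer loop
vertex 2.27 -0.649 -2.571
vertex 1.868 -0.974 -2.687
vertex 1.768 -0.507 -1.239
endloop
endfacet
facet normal -0.549 0.784 -0.291
outer loop
vertex 1.768 -0.507 -1.239
vertex 1.868 -0.974 -2.687
vertex 1.366 -0.832 -1.356
endloop
endfacet
facet normal -0.351 0.099 0.931
outer loop
vertex 1.768 -0.507 -1.239
vertex 1.366 -0.832 -1.356
vertex 1.819 -1.029 -1.164
endloop
endfacet
facet normal 0.350 -0.098 -0.932
outer loop
vertex 1.868 -0.974 -2.687
vertex 2.321 -1.171 -2.496
vertex 1.919 -1.496 -2.613
endloop
endfacet
facet normal -0.931 -0.139 -0.336
outer loop
vertex 1.868 -0.974 -2.687
vertex 1.919 -1.496 -2.613
vertex 1.366 -0.832 -1.356
endloop
endfacet
facet normal -0.931 -0.139 -0.336
outer loop
vertex 1.366 -0.832 -1.356
vertex 1.919 -1.496 -2.613
vertex 1.417 -1.354 -1.281
endloop
endfacet
facet normal -0.351 0.099 0.931
outer loop
vertex 1.366 -0.832 -1.356
vertex 1.417 -1.354 -1.281
vertex 1.819 -1.029 -1.164
endloop
endfacet
facet normal 0.351 -0.099 -0.931
outer loop
vertex 1.919 -1.496 -2.613
vertex 2.321 -1.171 -2.496
vertex 2.372 -1.693 -2.421
endloop
endfacet
facet normal -0.382 -0.923 -0.046
outer loop
vertex 1.919 -1.496 -2.613
vertex 2.372 -1.693 -2.421
vertex 1.417 -1.354 -1.281
endloop
endfacet
facet normal -0.382 -0.923 -0.046
outer loop
vertex 1.417 -1.354 -1.281
vertex 2.372 -1.693 -2.421
vertex 1.87 -1.551 -1.089
endloop
endfacet
facet normal -0.351 0.099 0.931
outer loop
vertex 1.417 -1.354 -1.281
vertex 1.87 -1.551 -1.089
vertex 1.819 -1.029 -1.164
endloop
endfacet
facet normal 0.351 -0.099 -0.931
outer loop
vertex 2.372 -1.693 -2.421
vertex 2.321 -1.171 -2.496
vertex 2.774 -1.368 -2.304
endloop
endfacet
facet normal 0.549 -0.784 0.290
outer loop
vertex 2.372 -1.693 -2.421
vertex 2.774 -1.368 -2.304
vertex 1.87 -1.551 -1.089
endloop
endfacet
facet normal 0.549 -0.783 0.291
outer loop
vertex 1.87 -1.551 -1.089
vertex 2.774 -1.368 -2.304
vertex 2.272 -1.226 -0.973
endloop
endfacet
facet normal -0.349 0.100 0.932
outer loop
vertex 1.87 -1.551 -1.089
vertex 2.272 -1.226 -0.973
vertex 1.819 -1.029 -1.164
endloop
endfacet
facet normal -0.119 -0.832 -0.542
outer loop
vertex -3.083 -4.321 -5.063
vertex -3.712 -4.666 -4.396
vertex -4.04 -4.129 -5.148
endloop
endfacet
facet normal 0.213 0.833 -0.510
outer loop
vertex -3.083 -4.321 -5.063
vertex -4.04 -4.129 -5.148
vertex -3.508 -3.234 -3.464
endloop
endfacet
facet normal -0.119 -0.832 -0.542
outer loop
vertex -4.04 -4.129 -5.148
vertex -3.712 -4.666 -4.396
vertex -4.669 -4.474 -4.481
endloop
endfacet
facet normal -0.627 0.753 -0.202
outer loop
vertex -4.04 -4.129 -5.148
vertex -4.669 -4.474 -4.481
vertex -3.508 -3.234 -3.464
endloop
endfacet
facet normal -0.119 -0.832 -0.542
outer loop
vertex -4.669 -4.474 -4.481
vertex -3.712 -4.666 -4.396
vertex -4.342 -5.01 -3.729
endloop
endfacet
facet normal -0.786 0.288 0.547
outer loop
vertex -4.669 -4.474 -4.481
vertex -4.342 -5.01 -3.729
vertex -3.508 -3.234 -3.464
endloop
endfacet
facet normal -0.119 -0.832 -0.541
outer loop
vertex -4.342 -5.01 -3.729
vertex -3.712 -4.666 -4.396
vertex -3.384 -5.202 -3.644
endloop
endfacet
facet normal -0.107 -0.097 0.989
outer loop
vertex -4.342 -5.01 -3.729
vertex -3.384 -5.202 -3.644
vertex -3.508 -3.234 -3.464
endloop
endfacet
facet normal -0.118 -0.832 -0.542
outer loop
vertex -3.384 -5.202 -3.644
vertex -3.712 -4.666 -4.396
vertex -2.755 -4.857 -4.311
endloop
endfacet
facet normal 0.732 -0.016 0.682
outer loop
vertex -3.384 -5.202 -3.644
vertex -2.755 -4.857 -4.311
vertex -3.508 -3.234 -3.464
endloop
endfacet
facet normal -0.118 -0.832 -0.542
outer loop
vertex -2.755 -4.857 -4.311
vertex -3.712 -4.666 -4.396
vertex -3.083 -4.321 -5.063
endloop
endfacet
facet normal 0.891 0.449 -0.068
outer loop
vertex -2.755 -4.857 -4.311
vertex -3.083 -4.321 -5.063
vertex -3.508 -3.234 -3.464
endloop
endfacet

endsolid


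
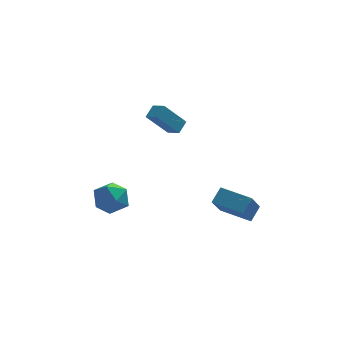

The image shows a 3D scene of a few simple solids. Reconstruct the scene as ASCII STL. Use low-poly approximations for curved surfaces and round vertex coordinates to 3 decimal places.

solid 
facet normal -0.785 0.610 0.111
outer loop
vertex 2.062 -2.009 -1.994
vertex 2.662 -1.37 -1.265
vertex 2.744 -0.844 -3.576
endloop
endfacet
facet normal -0.525 -0.561 -0.640
outer loop
vertex 4.298 -2.05 -3.795
vertex 2.062 -2.009 -1.994
vertex 2.744 -0.844 -3.576
endloop
endfacet
facet normal -0.785 0.609 0.111
outer loop
vertex 2.744 -0.844 -3.576
vertex 2.662 -1.37 -1.265
vertex 3.343 -0.204 -2.847
endloop
endfacet
facet normal 0.328 0.560 -0.761
outer loop
vertex 3.343 -0.204 -2.847
vertex 4.298 -2.05 -3.795
vertex 2.744 -0.844 -3.576
endloop
endfacet
facet normal -0.328 -0.560 0.761
outer loop
vertex 2.062 -2.009 -1.994
vertex 4.216 -2.576 -1.484
vertex 2.662 -1.37 -1.265
endloop
endfacet
facet normal -0.526 -0.561 -0.640
outer loop
vertex 3.617 -3.216 -2.213
vertex 2.062 -2.009 -1.994
vertex 4.298 -2.05 -3.795
endloop
endfacet
facet normal -0.328 -0.560 0.761
outer loop
vertex 3.617 -3.216 -2.213
vertex 4.216 -2.576 -1.484
vertex 2.062 -2.009 -1.994
endloop
endfacet
facet normal 0.525 0.561 0.640
outer loop
vertex 2.662 -1.37 -1.265
vertex 4.216 -2.576 -1.484
vertex 3.343 -0.204 -2.847
endloop
endfacet
facet normal 0.328 0.560 -0.761
outer loop
vertex 4.898 -1.411 -3.066
vertex 4.298 -2.05 -3.795
vertex 3.343 -0.204 -2.847
endloop
endfacet
facet normal 0.526 0.561 0.640
outer loop
vertex 3.343 -0.204 -2.847
vertex 4.216 -2.576 -1.484
vertex 4.898 -1.411 -3.066
endloop
endfacet
facet normal 0.785 -0.610 -0.112
outer loop
vertex 4.898 -1.411 -3.066
vertex 3.617 -3.216 -2.213
vertex 4.298 -2.05 -3.795
endloop
endfacet
facet normal 0.785 -0.609 -0.110
outer loop
vertex 4.216 -2.576 -1.484
vertex 3.617 -3.216 -2.213
vertex 4.898 -1.411 -3.066
endloop
endfacet
facet normal -0.525 -0.670 -0.525
outer loop
vertex -0.699 0.141 3.845
vertex -1.24 0.839 3.496
vertex 0.566 0.352 2.311
endloop
endfacet
facet normal 0.569 -0.735 0.368
outer loop
vertex 1.06 0.981 2.804
vertex -0.699 0.141 3.845
vertex 0.566 0.352 2.311
endloop
endfacet
facet normal -0.525 -0.670 -0.525
outer loop
vertex 0.566 0.352 2.311
vertex -1.24 0.839 3.496
vertex 0.025 1.05 1.961
endloop
endfacet
facet normal 0.632 0.105 -0.768
outer loop
vertex 0.025 1.05 1.961
vertex 1.06 0.981 2.804
vertex 0.566 0.352 2.311
endloop
endfacet
facet normal -0.632 -0.106 0.768
outer loop
vertex -0.699 0.141 3.845
vertex -0.746 1.468 3.989
vertex -1.24 0.839 3.496
endloop
endfacet
facet normal 0.569 -0.736 0.368
outer loop
vertex -0.205 0.77 4.339
vertex -0.699 0.141 3.845
vertex 1.06 0.981 2.804
endloop
endfacet
facet normal -0.633 -0.106 0.767
outer loop
vertex -0.205 0.77 4.339
vertex -0.746 1.468 3.989
vertex -0.699 0.141 3.845
endloop
endfacet
facet normal -0.569 0.735 -0.368
outer loop
vertex -1.24 0.839 3.496
vertex -0.746 1.468 3.989
vertex 0.025 1.05 1.961
endloop
endfacet
facet normal 0.632 0.106 -0.767
outer loop
vertex 0.519 1.679 2.455
vertex 1.06 0.981 2.804
vertex 0.025 1.05 1.961
endloop
endfacet
facet normal -0.569 0.736 -0.368
outer loop
vertex 0.025 1.05 1.961
vertex -0.746 1.468 3.989
vertex 0.519 1.679 2.455
endloop
endfacet
facet normal 0.525 0.670 0.525
outer loop
vertex 0.519 1.679 2.455
vertex -0.205 0.77 4.339
vertex 1.06 0.981 2.804
endloop
endfacet
facet normal 0.525 0.670 0.525
outer loop
vertex -0.746 1.468 3.989
vertex -0.205 0.77 4.339
vertex 0.519 1.679 2.455
endloop
endfacet
facet normal -0.374 0.487 0.790
outer loop
vertex -4.42 -1.318 -0.843
vertex -3.785 -1.987 -0.13
vertex -3.344 -0.987 -0.538
endloop
endfacet
facet normal -0.343 0.914 0.218
outer loop
vertex -4.42 -1.318 -0.843
vertex -3.344 -0.987 -0.538
vertex -3.703 -0.858 -1.641
endloop
endfacet
facet normal -0.729 0.614 -0.301
outer loop
vertex -4.42 -1.318 -0.843
vertex -3.703 -0.858 -1.641
vertex -4.366 -1.779 -1.914
endloop
endfacet
facet normal -0.999 0.003 -0.051
outer loop
vertex -4.42 -1.318 -0.843
vertex -4.366 -1.779 -1.914
vertex -4.416 -2.477 -0.98
endloop
endfacet
facet normal -0.779 -0.076 0.622
outer loop
vertex -4.42 -1.318 -0.843
vertex -4.416 -2.477 -0.98
vertex -3.785 -1.987 -0.13
endloop
endfacet
facet normal 0.336 0.942 0.001
outer loop
vertex -3.703 -0.858 -1.641
vertex -3.344 -0.987 -0.538
vertex -2.624 -1.243 -1.42
endloop
endfacet
facet normal 0.286 0.251 0.925
outer loop
vertex -3.344 -0.987 -0.538
vertex -3.785 -1.987 -0.13
vertex -2.674 -1.941 -0.486
endloop
endfacet
facet normal -0.369 -0.660 0.655
outer loop
vertex -3.785 -1.987 -0.13
vertex -4.416 -2.477 -0.98
vertex -3.337 -2.862 -0.759
endloop
endfacet
facet normal -0.725 -0.533 -0.437
outer loop
vertex -4.416 -2.477 -0.98
vertex -4.366 -1.779 -1.914
vertex -3.696 -2.733 -1.862
endloop
endfacet
facet normal -0.289 0.457 -0.841
outer loop
vertex -4.366 -1.779 -1.914
vertex -3.703 -0.858 -1.641
vertex -3.255 -1.733 -2.27
endloop
endfacet
facet normal 0.999 -0.003 0.051
outer loop
vertex -2.62 -2.402 -1.557
vertex -2.624 -1.243 -1.42
vertex -2.674 -1.941 -0.486
endloop
endfacet
facet normal 0.729 -0.614 0.301
outer loop
vertex -2.62 -2.402 -1.557
vertex -2.674 -1.941 -0.486
vertex -3.337 -2.862 -0.759
endloop
endfacet
facet normal 0.343 -0.914 -0.218
outer loop
vertex -2.62 -2.402 -1.557
vertex -3.337 -2.862 -0.759
vertex -3.696 -2.733 -1.862
endloop
endfacet
facet normal 0.374 -0.487 -0.790
outer loop
vertex -2.62 -2.402 -1.557
vertex -3.696 -2.733 -1.862
vertex -3.255 -1.733 -2.27
endloop
endfacet
facet normal 0.779 0.076 -0.622
outer loop
vertex -2.62 -2.402 -1.557
vertex -3.255 -1.733 -2.27
vertex -2.624 -1.243 -1.42
endloop
endfacet
facet normal 0.725 0.533 0.437
outer loop
vertex -2.674 -1.941 -0.486
vertex -2.624 -1.243 -1.42
vertex -3.344 -0.987 -0.538
endloop
endfacet
facet normal 0.289 -0.457 0.841
outer loop
vertex -3.337 -2.862 -0.759
vertex -2.674 -1.941 -0.486
vertex -3.785 -1.987 -0.13
endloop
endfacet
facet normal -0.336 -0.942 -0.001
outer loop
vertex -3.696 -2.733 -1.862
vertex -3.337 -2.862 -0.759
vertex -4.416 -2.477 -0.98
endloop
endfacet
facet normal -0.286 -0.251 -0.925
outer loop
vertex -3.255 -1.733 -2.27
vertex -3.696 -2.733 -1.862
vertex -4.366 -1.779 -1.914
endloop
endfacet
facet normal 0.369 0.660 -0.655
outer loop
vertex -2.624 -1.243 -1.42
vertex -3.255 -1.733 -2.27
vertex -3.703 -0.858 -1.641
endloop
endfacet

endsolid


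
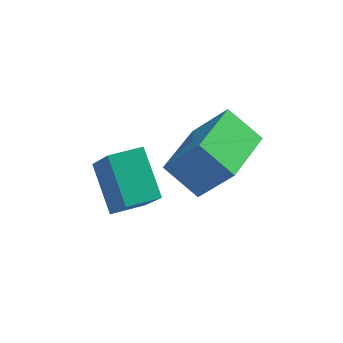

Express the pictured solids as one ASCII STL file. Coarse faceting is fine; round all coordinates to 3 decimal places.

solid 
facet normal -0.319 0.491 -0.811
outer loop
vertex -0.114 0.067 -1.719
vertex 0.716 0.526 -1.767
vertex 0.443 -1.035 -2.606
endloop
endfacet
facet normal -0.874 -0.483 0.051
outer loop
vertex 0.944 -1.806 -1.333
vertex -0.114 0.067 -1.719
vertex 0.443 -1.035 -2.606
endloop
endfacet
facet normal -0.319 0.491 -0.810
outer loop
vertex 0.443 -1.035 -2.606
vertex 0.716 0.526 -1.767
vertex 1.273 -0.575 -2.654
endloop
endfacet
facet normal 0.368 -0.724 -0.583
outer loop
vertex 1.273 -0.575 -2.654
vertex 0.944 -1.806 -1.333
vertex 0.443 -1.035 -2.606
endloop
endfacet
facet normal -0.367 0.725 0.583
outer loop
vertex -0.114 0.067 -1.719
vertex 1.217 -0.245 -0.494
vertex 0.716 0.526 -1.767
endloop
endfacet
facet normal -0.874 -0.483 0.051
outer loop
vertex 0.387 -0.705 -0.446
vertex -0.114 0.067 -1.719
vertex 0.944 -1.806 -1.333
endloop
endfacet
facet normal -0.368 0.724 0.584
outer loop
vertex 0.387 -0.705 -0.446
vertex 1.217 -0.245 -0.494
vertex -0.114 0.067 -1.719
endloop
endfacet
facet normal 0.874 0.483 -0.051
outer loop
vertex 0.716 0.526 -1.767
vertex 1.217 -0.245 -0.494
vertex 1.273 -0.575 -2.654
endloop
endfacet
facet normal 0.367 -0.724 -0.584
outer loop
vertex 1.774 -1.347 -1.381
vertex 0.944 -1.806 -1.333
vertex 1.273 -0.575 -2.654
endloop
endfacet
facet normal 0.874 0.483 -0.051
outer loop
vertex 1.273 -0.575 -2.654
vertex 1.217 -0.245 -0.494
vertex 1.774 -1.347 -1.381
endloop
endfacet
facet normal 0.319 -0.492 0.810
outer loop
vertex 1.774 -1.347 -1.381
vertex 0.387 -0.705 -0.446
vertex 0.944 -1.806 -1.333
endloop
endfacet
facet normal 0.319 -0.491 0.811
outer loop
vertex 1.217 -0.245 -0.494
vertex 0.387 -0.705 -0.446
vertex 1.774 -1.347 -1.381
endloop
endfacet
facet normal -0.589 0.114 -0.800
outer loop
vertex 1.641 0.344 -2.0
vertex 2.254 2.056 -2.206
vertex 2.568 -0.077 -2.742
endloop
endfacet
facet normal -0.335 -0.936 0.112
outer loop
vertex 3.486 -0.256 -1.494
vertex 1.641 0.344 -2.0
vertex 2.568 -0.077 -2.742
endloop
endfacet
facet normal -0.589 0.114 -0.800
outer loop
vertex 2.568 -0.077 -2.742
vertex 2.254 2.056 -2.206
vertex 3.181 1.634 -2.948
endloop
endfacet
facet normal 0.736 -0.334 -0.589
outer loop
vertex 3.181 1.634 -2.948
vertex 3.486 -0.256 -1.494
vertex 2.568 -0.077 -2.742
endloop
endfacet
facet normal -0.736 0.334 0.589
outer loop
vertex 1.641 0.344 -2.0
vertex 3.172 1.877 -0.958
vertex 2.254 2.056 -2.206
endloop
endfacet
facet normal -0.335 -0.935 0.113
outer loop
vertex 2.559 0.166 -0.752
vertex 1.641 0.344 -2.0
vertex 3.486 -0.256 -1.494
endloop
endfacet
facet normal -0.736 0.334 0.589
outer loop
vertex 2.559 0.166 -0.752
vertex 3.172 1.877 -0.958
vertex 1.641 0.344 -2.0
endloop
endfacet
facet normal 0.336 0.935 -0.113
outer loop
vertex 2.254 2.056 -2.206
vertex 3.172 1.877 -0.958
vertex 3.181 1.634 -2.948
endloop
endfacet
facet normal 0.736 -0.334 -0.589
outer loop
vertex 4.099 1.456 -1.7
vertex 3.486 -0.256 -1.494
vertex 3.181 1.634 -2.948
endloop
endfacet
facet normal 0.335 0.936 -0.113
outer loop
vertex 3.181 1.634 -2.948
vertex 3.172 1.877 -0.958
vertex 4.099 1.456 -1.7
endloop
endfacet
facet normal 0.589 -0.114 0.800
outer loop
vertex 4.099 1.456 -1.7
vertex 2.559 0.166 -0.752
vertex 3.486 -0.256 -1.494
endloop
endfacet
facet normal 0.589 -0.115 0.800
outer loop
vertex 3.172 1.877 -0.958
vertex 2.559 0.166 -0.752
vertex 4.099 1.456 -1.7
endloop
endfacet

endsolid


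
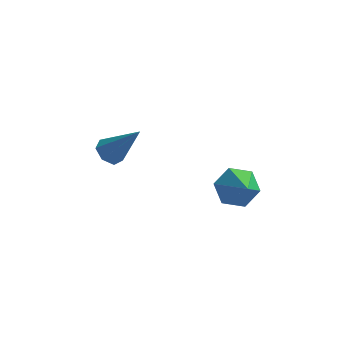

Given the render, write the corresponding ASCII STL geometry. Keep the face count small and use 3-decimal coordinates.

solid 
facet normal -0.370 0.647 -0.666
outer loop
vertex 2.41 -0.605 -1.261
vertex 1.943 -0.14 -0.55
vertex 2.844 0.125 -0.793
endloop
endfacet
facet normal 0.894 -0.357 -0.271
outer loop
vertex 2.41 -0.605 -1.261
vertex 2.844 0.125 -0.793
vertex 2.697 -1.46 0.81
endloop
endfacet
facet normal -0.370 0.648 -0.666
outer loop
vertex 2.844 0.125 -0.793
vertex 1.943 -0.14 -0.55
vertex 2.376 0.59 -0.081
endloop
endfacet
facet normal 0.875 0.301 0.378
outer loop
vertex 2.844 0.125 -0.793
vertex 2.376 0.59 -0.081
vertex 2.697 -1.46 0.81
endloop
endfacet
facet normal -0.369 0.647 -0.667
outer loop
vertex 2.376 0.59 -0.081
vertex 1.943 -0.14 -0.55
vertex 1.475 0.325 0.161
endloop
endfacet
facet normal 0.122 0.412 0.903
outer loop
vertex 2.376 0.59 -0.081
vertex 1.475 0.325 0.161
vertex 2.697 -1.46 0.81
endloop
endfacet
facet normal -0.370 0.647 -0.667
outer loop
vertex 1.475 0.325 0.161
vertex 1.943 -0.14 -0.55
vertex 1.042 -0.405 -0.307
endloop
endfacet
facet normal -0.612 -0.136 0.779
outer loop
vertex 1.475 0.325 0.161
vertex 1.042 -0.405 -0.307
vertex 2.697 -1.46 0.81
endloop
endfacet
facet normal -0.370 0.647 -0.666
outer loop
vertex 1.042 -0.405 -0.307
vertex 1.943 -0.14 -0.55
vertex 1.509 -0.87 -1.018
endloop
endfacet
facet normal -0.594 -0.794 0.129
outer loop
vertex 1.042 -0.405 -0.307
vertex 1.509 -0.87 -1.018
vertex 2.697 -1.46 0.81
endloop
endfacet
facet normal -0.370 0.647 -0.666
outer loop
vertex 1.509 -0.87 -1.018
vertex 1.943 -0.14 -0.55
vertex 2.41 -0.605 -1.261
endloop
endfacet
facet normal 0.159 -0.905 -0.396
outer loop
vertex 1.509 -0.87 -1.018
vertex 2.41 -0.605 -1.261
vertex 2.697 -1.46 0.81
endloop
endfacet
facet normal -0.621 -0.020 -0.784
outer loop
vertex -3.034 0.325 0.195
vertex -3.362 -0.229 0.469
vertex -3.501 0.45 0.562
endloop
endfacet
facet normal 0.325 0.941 0.092
outer loop
vertex -3.034 0.325 0.195
vertex -3.501 0.45 0.562
vertex -2.078 -0.191 2.091
endloop
endfacet
facet normal -0.621 -0.020 -0.784
outer loop
vertex -3.501 0.45 0.562
vertex -3.362 -0.229 0.469
vertex -3.864 0.064 0.859
endloop
endfacet
facet normal -0.304 0.744 0.595
outer loop
vertex -3.501 0.45 0.562
vertex -3.864 0.064 0.859
vertex -2.078 -0.191 2.091
endloop
endfacet
facet normal -0.620 -0.018 -0.784
outer loop
vertex -3.864 0.064 0.859
vertex -3.362 -0.229 0.469
vertex -3.849 -0.544 0.861
endloop
endfacet
facet normal -0.569 -0.011 0.822
outer loop
vertex -3.864 0.064 0.859
vertex -3.849 -0.544 0.861
vertex -2.078 -0.191 2.091
endloop
endfacet
facet normal -0.620 -0.018 -0.785
outer loop
vertex -3.849 -0.544 0.861
vertex -3.362 -0.229 0.469
vertex -3.467 -0.914 0.568
endloop
endfacet
facet normal -0.268 -0.753 0.601
outer loop
vertex -3.849 -0.544 0.861
vertex -3.467 -0.914 0.568
vertex -2.078 -0.191 2.091
endloop
endfacet
facet normal -0.621 -0.018 -0.784
outer loop
vertex -3.467 -0.914 0.568
vertex -3.362 -0.229 0.469
vertex -3.007 -0.769 0.2
endloop
endfacet
facet normal 0.371 -0.923 0.100
outer loop
vertex -3.467 -0.914 0.568
vertex -3.007 -0.769 0.2
vertex -2.078 -0.191 2.091
endloop
endfacet
facet normal -0.621 -0.018 -0.783
outer loop
vertex -3.007 -0.769 0.2
vertex -3.362 -0.229 0.469
vertex -2.814 -0.218 0.034
endloop
endfacet
facet normal 0.866 -0.395 -0.305
outer loop
vertex -3.007 -0.769 0.2
vertex -2.814 -0.218 0.034
vertex -2.078 -0.191 2.091
endloop
endfacet
facet normal -0.621 -0.020 -0.783
outer loop
vertex -2.814 -0.218 0.034
vertex -3.362 -0.229 0.469
vertex -3.034 0.325 0.195
endloop
endfacet
facet normal 0.846 0.434 -0.308
outer loop
vertex -2.814 -0.218 0.034
vertex -3.034 0.325 0.195
vertex -2.078 -0.191 2.091
endloop
endfacet

endsolid


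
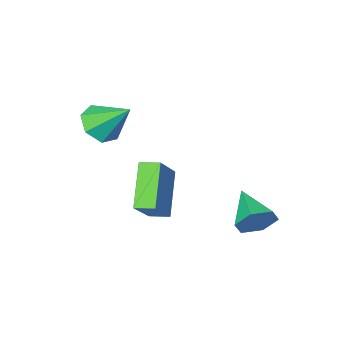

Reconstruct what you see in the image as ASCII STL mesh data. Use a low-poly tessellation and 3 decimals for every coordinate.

solid 
facet normal -0.673 0.724 0.150
outer loop
vertex -1.459 -1.565 1.611
vertex -0.467 -0.331 0.099
vertex -2.599 -2.339 0.231
endloop
endfacet
facet normal -0.453 -0.564 0.691
outer loop
vertex -2.013 -2.969 0.101
vertex -1.459 -1.565 1.611
vertex -2.599 -2.339 0.231
endloop
endfacet
facet normal -0.673 0.724 0.149
outer loop
vertex -2.599 -2.339 0.231
vertex -0.467 -0.331 0.099
vertex -1.606 -1.105 -1.281
endloop
endfacet
facet normal -0.584 -0.397 -0.708
outer loop
vertex -1.606 -1.105 -1.281
vertex -2.013 -2.969 0.101
vertex -2.599 -2.339 0.231
endloop
endfacet
facet normal 0.584 0.397 0.708
outer loop
vertex -1.459 -1.565 1.611
vertex 0.119 -0.961 -0.031
vertex -0.467 -0.331 0.099
endloop
endfacet
facet normal -0.454 -0.564 0.690
outer loop
vertex -0.874 -2.195 1.481
vertex -1.459 -1.565 1.611
vertex -2.013 -2.969 0.101
endloop
endfacet
facet normal 0.585 0.397 0.708
outer loop
vertex -0.874 -2.195 1.481
vertex 0.119 -0.961 -0.031
vertex -1.459 -1.565 1.611
endloop
endfacet
facet normal 0.453 0.564 -0.690
outer loop
vertex -0.467 -0.331 0.099
vertex 0.119 -0.961 -0.031
vertex -1.606 -1.105 -1.281
endloop
endfacet
facet normal -0.585 -0.397 -0.708
outer loop
vertex -1.021 -1.735 -1.411
vertex -2.013 -2.969 0.101
vertex -1.606 -1.105 -1.281
endloop
endfacet
facet normal 0.453 0.564 -0.691
outer loop
vertex -1.606 -1.105 -1.281
vertex 0.119 -0.961 -0.031
vertex -1.021 -1.735 -1.411
endloop
endfacet
facet normal 0.673 -0.724 -0.149
outer loop
vertex -1.021 -1.735 -1.411
vertex -0.874 -2.195 1.481
vertex -2.013 -2.969 0.101
endloop
endfacet
facet normal 0.673 -0.725 -0.149
outer loop
vertex 0.119 -0.961 -0.031
vertex -0.874 -2.195 1.481
vertex -1.021 -1.735 -1.411
endloop
endfacet
facet normal 0.328 -0.659 -0.677
outer loop
vertex 0.649 -3.947 3.7
vertex -0.087 -3.699 3.103
vertex 0.811 -3.311 3.16
endloop
endfacet
facet normal 0.694 0.355 0.626
outer loop
vertex 0.649 -3.947 3.7
vertex 0.811 -3.311 3.16
vertex -0.693 -2.481 4.357
endloop
endfacet
facet normal 0.327 -0.658 -0.678
outer loop
vertex 0.811 -3.311 3.16
vertex -0.087 -3.699 3.103
vertex 0.297 -2.966 2.577
endloop
endfacet
facet normal 0.514 0.856 0.053
outer loop
vertex 0.811 -3.311 3.16
vertex 0.297 -2.966 2.577
vertex -0.693 -2.481 4.357
endloop
endfacet
facet normal 0.327 -0.658 -0.678
outer loop
vertex 0.297 -2.966 2.577
vertex -0.087 -3.699 3.103
vertex -0.507 -3.173 2.39
endloop
endfacet
facet normal -0.159 0.926 -0.341
outer loop
vertex 0.297 -2.966 2.577
vertex -0.507 -3.173 2.39
vertex -0.693 -2.481 4.357
endloop
endfacet
facet normal 0.327 -0.658 -0.678
outer loop
vertex -0.507 -3.173 2.39
vertex -0.087 -3.699 3.103
vertex -0.994 -3.776 2.74
endloop
endfacet
facet normal -0.819 0.512 -0.258
outer loop
vertex -0.507 -3.173 2.39
vertex -0.994 -3.776 2.74
vertex -0.693 -2.481 4.357
endloop
endfacet
facet normal 0.327 -0.658 -0.678
outer loop
vertex -0.994 -3.776 2.74
vertex -0.087 -3.699 3.103
vertex -0.798 -4.321 3.363
endloop
endfacet
facet normal -0.968 -0.074 0.240
outer loop
vertex -0.994 -3.776 2.74
vertex -0.798 -4.321 3.363
vertex -0.693 -2.481 4.357
endloop
endfacet
facet normal 0.328 -0.658 -0.678
outer loop
vertex -0.798 -4.321 3.363
vertex -0.087 -3.699 3.103
vertex -0.067 -4.397 3.79
endloop
endfacet
facet normal -0.494 -0.391 0.776
outer loop
vertex -0.798 -4.321 3.363
vertex -0.067 -4.397 3.79
vertex -0.693 -2.481 4.357
endloop
endfacet
facet normal 0.328 -0.658 -0.678
outer loop
vertex -0.067 -4.397 3.79
vertex -0.087 -3.699 3.103
vertex 0.649 -3.947 3.7
endloop
endfacet
facet normal 0.245 -0.201 0.948
outer loop
vertex -0.067 -4.397 3.79
vertex 0.649 -3.947 3.7
vertex -0.693 -2.481 4.357
endloop
endfacet
facet normal 0.210 0.897 -0.389
outer loop
vertex -3.343 1.186 -1.469
vertex -3.781 1.587 -0.78
vertex -2.892 1.409 -0.711
endloop
endfacet
facet normal 0.688 -0.697 -0.204
outer loop
vertex -3.343 1.186 -1.469
vertex -2.892 1.409 -0.711
vertex -4.159 -0.027 -0.08
endloop
endfacet
facet normal 0.210 0.897 -0.390
outer loop
vertex -2.892 1.409 -0.711
vertex -3.781 1.587 -0.78
vertex -3.33 1.811 -0.022
endloop
endfacet
facet normal 0.695 -0.334 0.637
outer loop
vertex -2.892 1.409 -0.711
vertex -3.33 1.811 -0.022
vertex -4.159 -0.027 -0.08
endloop
endfacet
facet normal 0.210 0.897 -0.390
outer loop
vertex -3.33 1.811 -0.022
vertex -3.781 1.587 -0.78
vertex -4.22 1.989 -0.091
endloop
endfacet
facet normal -0.077 0.003 0.997
outer loop
vertex -3.33 1.811 -0.022
vertex -4.22 1.989 -0.091
vertex -4.159 -0.027 -0.08
endloop
endfacet
facet normal 0.210 0.897 -0.390
outer loop
vertex -4.22 1.989 -0.091
vertex -3.781 1.587 -0.78
vertex -4.671 1.765 -0.849
endloop
endfacet
facet normal -0.856 -0.023 0.516
outer loop
vertex -4.22 1.989 -0.091
vertex -4.671 1.765 -0.849
vertex -4.159 -0.027 -0.08
endloop
endfacet
facet normal 0.210 0.897 -0.389
outer loop
vertex -4.671 1.765 -0.849
vertex -3.781 1.587 -0.78
vertex -4.232 1.364 -1.538
endloop
endfacet
facet normal -0.863 -0.386 -0.325
outer loop
vertex -4.671 1.765 -0.849
vertex -4.232 1.364 -1.538
vertex -4.159 -0.027 -0.08
endloop
endfacet
facet normal 0.210 0.897 -0.389
outer loop
vertex -4.232 1.364 -1.538
vertex -3.781 1.587 -0.78
vertex -3.343 1.186 -1.469
endloop
endfacet
facet normal -0.092 -0.723 -0.685
outer loop
vertex -4.232 1.364 -1.538
vertex -3.343 1.186 -1.469
vertex -4.159 -0.027 -0.08
endloop
endfacet

endsolid


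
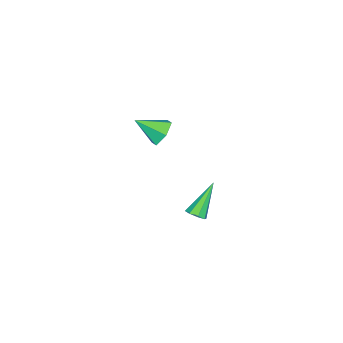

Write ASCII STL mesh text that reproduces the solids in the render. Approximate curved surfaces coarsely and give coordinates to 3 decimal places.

solid 
facet normal 0.651 -0.142 -0.746
outer loop
vertex 2.717 1.041 -2.706
vertex 2.351 0.765 -2.973
vertex 2.491 1.275 -2.948
endloop
endfacet
facet normal 0.337 0.814 0.472
outer loop
vertex 2.717 1.041 -2.706
vertex 2.491 1.275 -2.948
vertex 1.109 1.035 -1.547
endloop
endfacet
facet normal 0.650 -0.142 -0.747
outer loop
vertex 2.491 1.275 -2.948
vertex 2.351 0.765 -2.973
vertex 2.183 1.211 -3.204
endloop
endfacet
facet normal -0.189 0.982 -0.018
outer loop
vertex 2.491 1.275 -2.948
vertex 2.183 1.211 -3.204
vertex 1.109 1.035 -1.547
endloop
endfacet
facet normal 0.651 -0.141 -0.746
outer loop
vertex 2.183 1.211 -3.204
vertex 2.351 0.765 -2.973
vertex 1.974 0.885 -3.325
endloop
endfacet
facet normal -0.702 0.595 -0.392
outer loop
vertex 2.183 1.211 -3.204
vertex 1.974 0.885 -3.325
vertex 1.109 1.035 -1.547
endloop
endfacet
facet normal 0.650 -0.144 -0.746
outer loop
vertex 1.974 0.885 -3.325
vertex 2.351 0.765 -2.973
vertex 1.985 0.489 -3.239
endloop
endfacet
facet normal -0.897 -0.118 -0.426
outer loop
vertex 1.974 0.885 -3.325
vertex 1.985 0.489 -3.239
vertex 1.109 1.035 -1.547
endloop
endfacet
facet normal 0.650 -0.141 -0.747
outer loop
vertex 1.985 0.489 -3.239
vertex 2.351 0.765 -2.973
vertex 2.211 0.254 -2.998
endloop
endfacet
facet normal -0.662 -0.742 -0.103
outer loop
vertex 1.985 0.489 -3.239
vertex 2.211 0.254 -2.998
vertex 1.109 1.035 -1.547
endloop
endfacet
facet normal 0.651 -0.142 -0.745
outer loop
vertex 2.211 0.254 -2.998
vertex 2.351 0.765 -2.973
vertex 2.519 0.318 -2.741
endloop
endfacet
facet normal -0.135 -0.912 0.388
outer loop
vertex 2.211 0.254 -2.998
vertex 2.519 0.318 -2.741
vertex 1.109 1.035 -1.547
endloop
endfacet
facet normal 0.649 -0.143 -0.747
outer loop
vertex 2.519 0.318 -2.741
vertex 2.351 0.765 -2.973
vertex 2.729 0.644 -2.621
endloop
endfacet
facet normal 0.379 -0.525 0.762
outer loop
vertex 2.519 0.318 -2.741
vertex 2.729 0.644 -2.621
vertex 1.109 1.035 -1.547
endloop
endfacet
facet normal 0.650 -0.140 -0.747
outer loop
vertex 2.729 0.644 -2.621
vertex 2.351 0.765 -2.973
vertex 2.717 1.041 -2.706
endloop
endfacet
facet normal 0.574 0.188 0.797
outer loop
vertex 2.729 0.644 -2.621
vertex 2.717 1.041 -2.706
vertex 1.109 1.035 -1.547
endloop
endfacet
facet normal -0.325 0.768 -0.551
outer loop
vertex 3.951 0.134 3.635
vertex 3.464 -0.336 3.267
vertex 3.239 0.028 3.907
endloop
endfacet
facet normal 0.317 0.231 0.920
outer loop
vertex 3.951 0.134 3.635
vertex 3.239 0.028 3.907
vertex 3.916 -1.404 4.033
endloop
endfacet
facet normal -0.326 0.768 -0.551
outer loop
vertex 3.239 0.028 3.907
vertex 3.464 -0.336 3.267
vertex 2.752 -0.442 3.54
endloop
endfacet
facet normal -0.493 -0.158 0.856
outer loop
vertex 3.239 0.028 3.907
vertex 2.752 -0.442 3.54
vertex 3.916 -1.404 4.033
endloop
endfacet
facet normal -0.325 0.769 -0.550
outer loop
vertex 2.752 -0.442 3.54
vertex 3.464 -0.336 3.267
vertex 2.977 -0.805 2.899
endloop
endfacet
facet normal -0.670 -0.722 0.174
outer loop
vertex 2.752 -0.442 3.54
vertex 2.977 -0.805 2.899
vertex 3.916 -1.404 4.033
endloop
endfacet
facet normal -0.325 0.769 -0.550
outer loop
vertex 2.977 -0.805 2.899
vertex 3.464 -0.336 3.267
vertex 3.689 -0.699 2.627
endloop
endfacet
facet normal -0.036 -0.896 -0.443
outer loop
vertex 2.977 -0.805 2.899
vertex 3.689 -0.699 2.627
vertex 3.916 -1.404 4.033
endloop
endfacet
facet normal -0.324 0.769 -0.550
outer loop
vertex 3.689 -0.699 2.627
vertex 3.464 -0.336 3.267
vertex 4.177 -0.23 2.995
endloop
endfacet
facet normal 0.774 -0.507 -0.379
outer loop
vertex 3.689 -0.699 2.627
vertex 4.177 -0.23 2.995
vertex 3.916 -1.404 4.033
endloop
endfacet
facet normal -0.325 0.768 -0.552
outer loop
vertex 4.177 -0.23 2.995
vertex 3.464 -0.336 3.267
vertex 3.951 0.134 3.635
endloop
endfacet
facet normal 0.951 0.057 0.304
outer loop
vertex 4.177 -0.23 2.995
vertex 3.951 0.134 3.635
vertex 3.916 -1.404 4.033
endloop
endfacet

endsolid


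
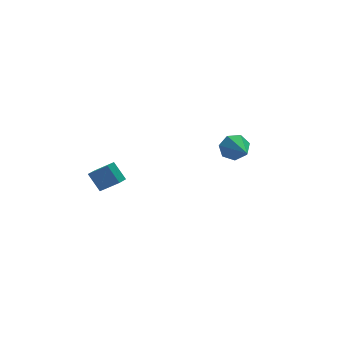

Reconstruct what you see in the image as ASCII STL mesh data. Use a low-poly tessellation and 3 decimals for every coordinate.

solid 
facet normal -0.748 -0.620 0.239
outer loop
vertex -2.582 0.943 -0.941
vertex -2.888 1.682 0.019
vertex -3.372 1.604 -1.701
endloop
endfacet
facet normal 0.245 -0.591 -0.769
outer loop
vertex -2.752 2.118 -1.899
vertex -2.582 0.943 -0.941
vertex -3.372 1.604 -1.701
endloop
endfacet
facet normal -0.748 -0.620 0.239
outer loop
vertex -3.372 1.604 -1.701
vertex -2.888 1.682 0.019
vertex -3.678 2.343 -0.741
endloop
endfacet
facet normal -0.617 0.516 -0.594
outer loop
vertex -3.678 2.343 -0.741
vertex -2.752 2.118 -1.899
vertex -3.372 1.604 -1.701
endloop
endfacet
facet normal 0.617 -0.516 0.594
outer loop
vertex -2.582 0.943 -0.941
vertex -2.268 2.196 -0.179
vertex -2.888 1.682 0.019
endloop
endfacet
facet normal 0.245 -0.591 -0.769
outer loop
vertex -1.962 1.457 -1.139
vertex -2.582 0.943 -0.941
vertex -2.752 2.118 -1.899
endloop
endfacet
facet normal 0.617 -0.516 0.594
outer loop
vertex -1.962 1.457 -1.139
vertex -2.268 2.196 -0.179
vertex -2.582 0.943 -0.941
endloop
endfacet
facet normal -0.245 0.591 0.769
outer loop
vertex -2.888 1.682 0.019
vertex -2.268 2.196 -0.179
vertex -3.678 2.343 -0.741
endloop
endfacet
facet normal -0.617 0.516 -0.594
outer loop
vertex -3.058 2.857 -0.939
vertex -2.752 2.118 -1.899
vertex -3.678 2.343 -0.741
endloop
endfacet
facet normal -0.245 0.591 0.769
outer loop
vertex -3.678 2.343 -0.741
vertex -2.268 2.196 -0.179
vertex -3.058 2.857 -0.939
endloop
endfacet
facet normal 0.748 0.620 -0.239
outer loop
vertex -3.058 2.857 -0.939
vertex -1.962 1.457 -1.139
vertex -2.752 2.118 -1.899
endloop
endfacet
facet normal 0.748 0.620 -0.239
outer loop
vertex -2.268 2.196 -0.179
vertex -1.962 1.457 -1.139
vertex -3.058 2.857 -0.939
endloop
endfacet
facet normal 0.181 0.926 -0.331
outer loop
vertex 4.577 1.068 0.535
vertex 4.106 0.905 -0.178
vertex 3.841 1.229 0.584
endloop
endfacet
facet normal 0.061 -0.023 0.998
outer loop
vertex 4.577 1.068 0.535
vertex 3.841 1.229 0.584
vertex 3.714 -1.105 0.538
endloop
endfacet
facet normal 0.180 0.926 -0.331
outer loop
vertex 3.841 1.229 0.584
vertex 4.106 0.905 -0.178
vertex 3.305 1.146 0.06
endloop
endfacet
facet normal -0.701 0.024 0.713
outer loop
vertex 3.841 1.229 0.584
vertex 3.305 1.146 0.06
vertex 3.714 -1.105 0.538
endloop
endfacet
facet normal 0.181 0.926 -0.330
outer loop
vertex 3.305 1.146 0.06
vertex 4.106 0.905 -0.178
vertex 3.372 0.882 -0.644
endloop
endfacet
facet normal -0.983 -0.184 -0.025
outer loop
vertex 3.305 1.146 0.06
vertex 3.372 0.882 -0.644
vertex 3.714 -1.105 0.538
endloop
endfacet
facet normal 0.181 0.926 -0.330
outer loop
vertex 3.372 0.882 -0.644
vertex 4.106 0.905 -0.178
vertex 3.992 0.635 -0.998
endloop
endfacet
facet normal -0.571 -0.490 -0.658
outer loop
vertex 3.372 0.882 -0.644
vertex 3.992 0.635 -0.998
vertex 3.714 -1.105 0.538
endloop
endfacet
facet normal 0.180 0.927 -0.330
outer loop
vertex 3.992 0.635 -0.998
vertex 4.106 0.905 -0.178
vertex 4.698 0.592 -0.734
endloop
endfacet
facet normal 0.226 -0.665 -0.712
outer loop
vertex 3.992 0.635 -0.998
vertex 4.698 0.592 -0.734
vertex 3.714 -1.105 0.538
endloop
endfacet
facet normal 0.180 0.927 -0.330
outer loop
vertex 4.698 0.592 -0.734
vertex 4.106 0.905 -0.178
vertex 4.958 0.784 -0.052
endloop
endfacet
facet normal 0.805 -0.575 -0.145
outer loop
vertex 4.698 0.592 -0.734
vertex 4.958 0.784 -0.052
vertex 3.714 -1.105 0.538
endloop
endfacet
facet normal 0.180 0.926 -0.331
outer loop
vertex 4.958 0.784 -0.052
vertex 4.106 0.905 -0.178
vertex 4.577 1.068 0.535
endloop
endfacet
facet normal 0.733 -0.290 0.616
outer loop
vertex 4.958 0.784 -0.052
vertex 4.577 1.068 0.535
vertex 3.714 -1.105 0.538
endloop
endfacet

endsolid


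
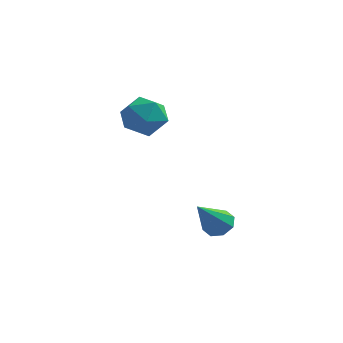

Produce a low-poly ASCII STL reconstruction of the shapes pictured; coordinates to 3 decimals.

solid 
facet normal 0.258 0.934 -0.248
outer loop
vertex -0.31 3.751 0.826
vertex -1.135 4.117 1.345
vertex -0.224 3.995 1.834
endloop
endfacet
facet normal 0.834 0.515 -0.196
outer loop
vertex -0.31 3.751 0.826
vertex -0.224 3.995 1.834
vertex 0.224 3.13 1.468
endloop
endfacet
facet normal 0.756 -0.026 -0.654
outer loop
vertex -0.31 3.751 0.826
vertex 0.224 3.13 1.468
vertex -0.41 2.717 0.752
endloop
endfacet
facet normal 0.132 0.058 -0.990
outer loop
vertex -0.31 3.751 0.826
vertex -0.41 2.717 0.752
vertex -1.249 3.328 0.676
endloop
endfacet
facet normal -0.175 0.651 -0.738
outer loop
vertex -0.31 3.751 0.826
vertex -1.249 3.328 0.676
vertex -1.135 4.117 1.345
endloop
endfacet
facet normal 0.851 0.244 0.465
outer loop
vertex 0.224 3.13 1.468
vertex -0.224 3.995 1.834
vertex -0.271 3.112 2.384
endloop
endfacet
facet normal -0.080 0.922 0.379
outer loop
vertex -0.224 3.995 1.834
vertex -1.135 4.117 1.345
vertex -1.11 3.723 2.308
endloop
endfacet
facet normal -0.783 0.464 -0.414
outer loop
vertex -1.135 4.117 1.345
vertex -1.249 3.328 0.676
vertex -1.744 3.31 1.592
endloop
endfacet
facet normal -0.287 -0.495 -0.820
outer loop
vertex -1.249 3.328 0.676
vertex -0.41 2.717 0.752
vertex -1.296 2.445 1.226
endloop
endfacet
facet normal 0.724 -0.631 -0.277
outer loop
vertex -0.41 2.717 0.752
vertex 0.224 3.13 1.468
vertex -0.385 2.323 1.715
endloop
endfacet
facet normal -0.132 -0.058 0.990
outer loop
vertex -1.21 2.689 2.234
vertex -0.271 3.112 2.384
vertex -1.11 3.723 2.308
endloop
endfacet
facet normal -0.756 0.026 0.654
outer loop
vertex -1.21 2.689 2.234
vertex -1.11 3.723 2.308
vertex -1.744 3.31 1.592
endloop
endfacet
facet normal -0.834 -0.515 0.196
outer loop
vertex -1.21 2.689 2.234
vertex -1.744 3.31 1.592
vertex -1.296 2.445 1.226
endloop
endfacet
facet normal -0.258 -0.934 0.248
outer loop
vertex -1.21 2.689 2.234
vertex -1.296 2.445 1.226
vertex -0.385 2.323 1.715
endloop
endfacet
facet normal 0.175 -0.651 0.738
outer loop
vertex -1.21 2.689 2.234
vertex -0.385 2.323 1.715
vertex -0.271 3.112 2.384
endloop
endfacet
facet normal 0.287 0.495 0.820
outer loop
vertex -1.11 3.723 2.308
vertex -0.271 3.112 2.384
vertex -0.224 3.995 1.834
endloop
endfacet
facet normal -0.724 0.631 0.277
outer loop
vertex -1.744 3.31 1.592
vertex -1.11 3.723 2.308
vertex -1.135 4.117 1.345
endloop
endfacet
facet normal -0.851 -0.244 -0.465
outer loop
vertex -1.296 2.445 1.226
vertex -1.744 3.31 1.592
vertex -1.249 3.328 0.676
endloop
endfacet
facet normal 0.080 -0.922 -0.379
outer loop
vertex -0.385 2.323 1.715
vertex -1.296 2.445 1.226
vertex -0.41 2.717 0.752
endloop
endfacet
facet normal 0.783 -0.464 0.414
outer loop
vertex -0.271 3.112 2.384
vertex -0.385 2.323 1.715
vertex 0.224 3.13 1.468
endloop
endfacet
facet normal 0.266 0.603 -0.752
outer loop
vertex 3.0 2.387 -3.459
vertex 2.355 2.63 -3.492
vertex 2.926 2.807 -3.148
endloop
endfacet
facet normal 0.822 -0.239 0.518
outer loop
vertex 3.0 2.387 -3.459
vertex 2.926 2.807 -3.148
vertex 1.845 1.47 -2.048
endloop
endfacet
facet normal 0.265 0.605 -0.751
outer loop
vertex 2.926 2.807 -3.148
vertex 2.355 2.63 -3.492
vertex 2.517 3.123 -3.038
endloop
endfacet
facet normal 0.463 0.310 0.831
outer loop
vertex 2.926 2.807 -3.148
vertex 2.517 3.123 -3.038
vertex 1.845 1.47 -2.048
endloop
endfacet
facet normal 0.264 0.605 -0.751
outer loop
vertex 2.517 3.123 -3.038
vertex 2.355 2.63 -3.492
vertex 2.014 3.15 -3.193
endloop
endfacet
facet normal -0.215 0.565 0.797
outer loop
vertex 2.517 3.123 -3.038
vertex 2.014 3.15 -3.193
vertex 1.845 1.47 -2.048
endloop
endfacet
facet normal 0.265 0.605 -0.751
outer loop
vertex 2.014 3.15 -3.193
vertex 2.355 2.63 -3.492
vertex 1.709 2.873 -3.524
endloop
endfacet
facet normal -0.817 0.379 0.435
outer loop
vertex 2.014 3.15 -3.193
vertex 1.709 2.873 -3.524
vertex 1.845 1.47 -2.048
endloop
endfacet
facet normal 0.264 0.604 -0.752
outer loop
vertex 1.709 2.873 -3.524
vertex 2.355 2.63 -3.492
vertex 1.783 2.453 -3.835
endloop
endfacet
facet normal -0.989 -0.142 -0.044
outer loop
vertex 1.709 2.873 -3.524
vertex 1.783 2.453 -3.835
vertex 1.845 1.47 -2.048
endloop
endfacet
facet normal 0.264 0.604 -0.752
outer loop
vertex 1.783 2.453 -3.835
vertex 2.355 2.63 -3.492
vertex 2.192 2.136 -3.946
endloop
endfacet
facet normal -0.631 -0.689 -0.357
outer loop
vertex 1.783 2.453 -3.835
vertex 2.192 2.136 -3.946
vertex 1.845 1.47 -2.048
endloop
endfacet
facet normal 0.266 0.603 -0.752
outer loop
vertex 2.192 2.136 -3.946
vertex 2.355 2.63 -3.492
vertex 2.695 2.109 -3.79
endloop
endfacet
facet normal 0.049 -0.945 -0.323
outer loop
vertex 2.192 2.136 -3.946
vertex 2.695 2.109 -3.79
vertex 1.845 1.47 -2.048
endloop
endfacet
facet normal 0.266 0.603 -0.752
outer loop
vertex 2.695 2.109 -3.79
vertex 2.355 2.63 -3.492
vertex 3.0 2.387 -3.459
endloop
endfacet
facet normal 0.650 -0.759 0.039
outer loop
vertex 2.695 2.109 -3.79
vertex 3.0 2.387 -3.459
vertex 1.845 1.47 -2.048
endloop
endfacet

endsolid
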